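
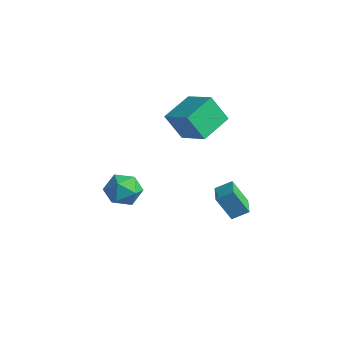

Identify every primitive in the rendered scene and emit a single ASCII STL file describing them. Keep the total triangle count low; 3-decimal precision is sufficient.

solid 
facet normal -0.909 0.308 0.281
outer loop
vertex -1.015 -2.204 -1.093
vertex -1.475 -3.153 -1.541
vertex -1.133 -3.143 -0.447
endloop
endfacet
facet normal -0.408 0.552 0.727
outer loop
vertex -1.015 -2.204 -1.093
vertex -1.133 -3.143 -0.447
vertex -0.174 -2.52 -0.381
endloop
endfacet
facet normal 0.057 0.936 0.348
outer loop
vertex -1.015 -2.204 -1.093
vertex -0.174 -2.52 -0.381
vertex 0.078 -2.144 -1.434
endloop
endfacet
facet normal -0.155 0.930 -0.334
outer loop
vertex -1.015 -2.204 -1.093
vertex 0.078 -2.144 -1.434
vertex -0.726 -2.536 -2.151
endloop
endfacet
facet normal -0.752 0.542 -0.375
outer loop
vertex -1.015 -2.204 -1.093
vertex -0.726 -2.536 -2.151
vertex -1.475 -3.153 -1.541
endloop
endfacet
facet normal -0.062 -0.010 0.998
outer loop
vertex -0.174 -2.52 -0.381
vertex -1.133 -3.143 -0.447
vertex -0.114 -3.664 -0.389
endloop
endfacet
facet normal -0.872 -0.405 0.276
outer loop
vertex -1.133 -3.143 -0.447
vertex -1.475 -3.153 -1.541
vertex -0.918 -4.056 -1.106
endloop
endfacet
facet normal -0.618 -0.027 -0.786
outer loop
vertex -1.475 -3.153 -1.541
vertex -0.726 -2.536 -2.151
vertex -0.666 -3.68 -2.159
endloop
endfacet
facet normal 0.348 0.601 -0.719
outer loop
vertex -0.726 -2.536 -2.151
vertex 0.078 -2.144 -1.434
vertex 0.293 -3.057 -2.093
endloop
endfacet
facet normal 0.692 0.612 0.384
outer loop
vertex 0.078 -2.144 -1.434
vertex -0.174 -2.52 -0.381
vertex 0.635 -3.047 -0.999
endloop
endfacet
facet normal 0.155 -0.930 0.334
outer loop
vertex 0.175 -3.996 -1.447
vertex -0.114 -3.664 -0.389
vertex -0.918 -4.056 -1.106
endloop
endfacet
facet normal -0.057 -0.936 -0.348
outer loop
vertex 0.175 -3.996 -1.447
vertex -0.918 -4.056 -1.106
vertex -0.666 -3.68 -2.159
endloop
endfacet
facet normal 0.408 -0.552 -0.727
outer loop
vertex 0.175 -3.996 -1.447
vertex -0.666 -3.68 -2.159
vertex 0.293 -3.057 -2.093
endloop
endfacet
facet normal 0.909 -0.308 -0.281
outer loop
vertex 0.175 -3.996 -1.447
vertex 0.293 -3.057 -2.093
vertex 0.635 -3.047 -0.999
endloop
endfacet
facet normal 0.752 -0.542 0.375
outer loop
vertex 0.175 -3.996 -1.447
vertex 0.635 -3.047 -0.999
vertex -0.114 -3.664 -0.389
endloop
endfacet
facet normal -0.348 -0.601 0.719
outer loop
vertex -0.918 -4.056 -1.106
vertex -0.114 -3.664 -0.389
vertex -1.133 -3.143 -0.447
endloop
endfacet
facet normal -0.692 -0.612 -0.384
outer loop
vertex -0.666 -3.68 -2.159
vertex -0.918 -4.056 -1.106
vertex -1.475 -3.153 -1.541
endloop
endfacet
facet normal 0.062 0.010 -0.998
outer loop
vertex 0.293 -3.057 -2.093
vertex -0.666 -3.68 -2.159
vertex -0.726 -2.536 -2.151
endloop
endfacet
facet normal 0.872 0.405 -0.276
outer loop
vertex 0.635 -3.047 -0.999
vertex 0.293 -3.057 -2.093
vertex 0.078 -2.144 -1.434
endloop
endfacet
facet normal 0.618 0.027 0.786
outer loop
vertex -0.114 -3.664 -0.389
vertex 0.635 -3.047 -0.999
vertex -0.174 -2.52 -0.381
endloop
endfacet
facet normal -0.351 -0.360 0.864
outer loop
vertex -1.784 2.257 1.548
vertex -2.177 4.251 2.22
vertex -3.676 2.157 0.739
endloop
endfacet
facet normal 0.184 -0.931 -0.314
outer loop
vertex -3.003 2.849 -0.92
vertex -1.784 2.257 1.548
vertex -3.676 2.157 0.739
endloop
endfacet
facet normal -0.350 -0.361 0.864
outer loop
vertex -3.676 2.157 0.739
vertex -2.177 4.251 2.22
vertex -4.069 4.15 1.412
endloop
endfacet
facet normal -0.918 -0.048 -0.393
outer loop
vertex -4.069 4.15 1.412
vertex -3.003 2.849 -0.92
vertex -3.676 2.157 0.739
endloop
endfacet
facet normal 0.918 0.049 0.393
outer loop
vertex -1.784 2.257 1.548
vertex -1.504 4.943 0.561
vertex -2.177 4.251 2.22
endloop
endfacet
facet normal 0.184 -0.931 -0.314
outer loop
vertex -1.111 2.95 -0.112
vertex -1.784 2.257 1.548
vertex -3.003 2.849 -0.92
endloop
endfacet
facet normal 0.918 0.049 0.393
outer loop
vertex -1.111 2.95 -0.112
vertex -1.504 4.943 0.561
vertex -1.784 2.257 1.548
endloop
endfacet
facet normal -0.184 0.931 0.314
outer loop
vertex -2.177 4.251 2.22
vertex -1.504 4.943 0.561
vertex -4.069 4.15 1.412
endloop
endfacet
facet normal -0.918 -0.049 -0.393
outer loop
vertex -3.396 4.843 -0.248
vertex -3.003 2.849 -0.92
vertex -4.069 4.15 1.412
endloop
endfacet
facet normal -0.184 0.931 0.314
outer loop
vertex -4.069 4.15 1.412
vertex -1.504 4.943 0.561
vertex -3.396 4.843 -0.248
endloop
endfacet
facet normal 0.350 0.360 -0.865
outer loop
vertex -3.396 4.843 -0.248
vertex -1.111 2.95 -0.112
vertex -3.003 2.849 -0.92
endloop
endfacet
facet normal 0.350 0.361 -0.864
outer loop
vertex -1.504 4.943 0.561
vertex -1.111 2.95 -0.112
vertex -3.396 4.843 -0.248
endloop
endfacet
facet normal -0.495 -0.714 -0.495
outer loop
vertex 2.032 1.178 -2.551
vertex 0.89 2.048 -2.663
vertex 2.65 1.794 -4.056
endloop
endfacet
facet normal 0.793 -0.604 0.078
outer loop
vertex 3.19 2.572 -3.517
vertex 2.032 1.178 -2.551
vertex 2.65 1.794 -4.056
endloop
endfacet
facet normal -0.495 -0.714 -0.495
outer loop
vertex 2.65 1.794 -4.056
vertex 0.89 2.048 -2.663
vertex 1.508 2.664 -4.169
endloop
endfacet
facet normal 0.355 0.353 -0.866
outer loop
vertex 1.508 2.664 -4.169
vertex 3.19 2.572 -3.517
vertex 2.65 1.794 -4.056
endloop
endfacet
facet normal -0.354 -0.354 0.866
outer loop
vertex 2.032 1.178 -2.551
vertex 1.43 2.826 -2.124
vertex 0.89 2.048 -2.663
endloop
endfacet
facet normal 0.793 -0.604 0.078
outer loop
vertex 2.572 1.956 -2.011
vertex 2.032 1.178 -2.551
vertex 3.19 2.572 -3.517
endloop
endfacet
facet normal -0.355 -0.354 0.865
outer loop
vertex 2.572 1.956 -2.011
vertex 1.43 2.826 -2.124
vertex 2.032 1.178 -2.551
endloop
endfacet
facet normal -0.793 0.604 -0.078
outer loop
vertex 0.89 2.048 -2.663
vertex 1.43 2.826 -2.124
vertex 1.508 2.664 -4.169
endloop
endfacet
facet normal 0.355 0.354 -0.865
outer loop
vertex 2.048 3.442 -3.629
vertex 3.19 2.572 -3.517
vertex 1.508 2.664 -4.169
endloop
endfacet
facet normal -0.793 0.604 -0.078
outer loop
vertex 1.508 2.664 -4.169
vertex 1.43 2.826 -2.124
vertex 2.048 3.442 -3.629
endloop
endfacet
facet normal 0.495 0.714 0.495
outer loop
vertex 2.048 3.442 -3.629
vertex 2.572 1.956 -2.011
vertex 3.19 2.572 -3.517
endloop
endfacet
facet normal 0.495 0.714 0.495
outer loop
vertex 1.43 2.826 -2.124
vertex 2.572 1.956 -2.011
vertex 2.048 3.442 -3.629
endloop
endfacet

endsolid


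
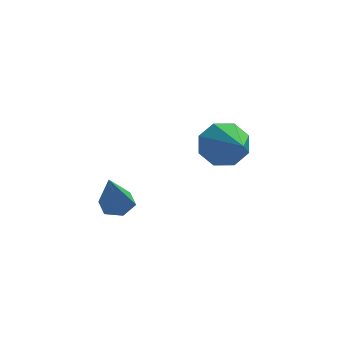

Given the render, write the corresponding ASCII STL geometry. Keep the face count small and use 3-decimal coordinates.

solid 
facet normal 0.114 0.449 -0.886
outer loop
vertex -0.675 -3.577 -0.337
vertex -1.183 -3.47 -0.348
vertex -0.851 -3.132 -0.134
endloop
endfacet
facet normal 0.862 0.116 0.494
outer loop
vertex -0.675 -3.577 -0.337
vertex -0.851 -3.132 -0.134
vertex -1.357 -4.15 0.988
endloop
endfacet
facet normal 0.114 0.449 -0.886
outer loop
vertex -0.851 -3.132 -0.134
vertex -1.183 -3.47 -0.348
vertex -1.36 -3.025 -0.145
endloop
endfacet
facet normal 0.133 0.703 0.698
outer loop
vertex -0.851 -3.132 -0.134
vertex -1.36 -3.025 -0.145
vertex -1.357 -4.15 0.988
endloop
endfacet
facet normal 0.115 0.450 -0.886
outer loop
vertex -1.36 -3.025 -0.145
vertex -1.183 -3.47 -0.348
vertex -1.692 -3.363 -0.36
endloop
endfacet
facet normal -0.762 0.458 0.457
outer loop
vertex -1.36 -3.025 -0.145
vertex -1.692 -3.363 -0.36
vertex -1.357 -4.15 0.988
endloop
endfacet
facet normal 0.116 0.451 -0.885
outer loop
vertex -1.692 -3.363 -0.36
vertex -1.183 -3.47 -0.348
vertex -1.515 -3.807 -0.563
endloop
endfacet
facet normal -0.927 -0.375 0.012
outer loop
vertex -1.692 -3.363 -0.36
vertex -1.515 -3.807 -0.563
vertex -1.357 -4.15 0.988
endloop
endfacet
facet normal 0.115 0.451 -0.885
outer loop
vertex -1.515 -3.807 -0.563
vertex -1.183 -3.47 -0.348
vertex -1.007 -3.915 -0.552
endloop
endfacet
facet normal -0.200 -0.961 -0.192
outer loop
vertex -1.515 -3.807 -0.563
vertex -1.007 -3.915 -0.552
vertex -1.357 -4.15 0.988
endloop
endfacet
facet normal 0.114 0.451 -0.885
outer loop
vertex -1.007 -3.915 -0.552
vertex -1.183 -3.47 -0.348
vertex -0.675 -3.577 -0.337
endloop
endfacet
facet normal 0.697 -0.716 0.049
outer loop
vertex -1.007 -3.915 -0.552
vertex -0.675 -3.577 -0.337
vertex -1.357 -4.15 0.988
endloop
endfacet
facet normal -0.271 0.851 -0.450
outer loop
vertex 2.004 -0.22 -0.749
vertex 1.7 0.053 -0.049
vertex 2.423 0.091 -0.413
endloop
endfacet
facet normal 0.738 -0.456 -0.498
outer loop
vertex 2.004 -0.22 -0.749
vertex 2.423 0.091 -0.413
vertex 2.22 -1.573 0.809
endloop
endfacet
facet normal -0.271 0.851 -0.450
outer loop
vertex 2.423 0.091 -0.413
vertex 1.7 0.053 -0.049
vertex 2.418 0.379 0.135
endloop
endfacet
facet normal 0.995 -0.083 0.053
outer loop
vertex 2.423 0.091 -0.413
vertex 2.418 0.379 0.135
vertex 2.22 -1.573 0.809
endloop
endfacet
facet normal -0.271 0.851 -0.449
outer loop
vertex 2.418 0.379 0.135
vertex 1.7 0.053 -0.049
vertex 1.993 0.476 0.576
endloop
endfacet
facet normal 0.728 0.157 0.667
outer loop
vertex 2.418 0.379 0.135
vertex 1.993 0.476 0.576
vertex 2.22 -1.573 0.809
endloop
endfacet
facet normal -0.272 0.851 -0.449
outer loop
vertex 1.993 0.476 0.576
vertex 1.7 0.053 -0.049
vertex 1.397 0.325 0.651
endloop
endfacet
facet normal 0.093 0.123 0.988
outer loop
vertex 1.993 0.476 0.576
vertex 1.397 0.325 0.651
vertex 2.22 -1.573 0.809
endloop
endfacet
facet normal -0.272 0.851 -0.449
outer loop
vertex 1.397 0.325 0.651
vertex 1.7 0.053 -0.049
vertex 0.978 0.014 0.315
endloop
endfacet
facet normal -0.539 -0.165 0.826
outer loop
vertex 1.397 0.325 0.651
vertex 0.978 0.014 0.315
vertex 2.22 -1.573 0.809
endloop
endfacet
facet normal -0.272 0.851 -0.449
outer loop
vertex 0.978 0.014 0.315
vertex 1.7 0.053 -0.049
vertex 0.982 -0.274 -0.233
endloop
endfacet
facet normal -0.797 -0.537 0.277
outer loop
vertex 0.978 0.014 0.315
vertex 0.982 -0.274 -0.233
vertex 2.22 -1.573 0.809
endloop
endfacet
facet normal -0.272 0.851 -0.450
outer loop
vertex 0.982 -0.274 -0.233
vertex 1.7 0.053 -0.049
vertex 1.407 -0.371 -0.674
endloop
endfacet
facet normal -0.530 -0.777 -0.340
outer loop
vertex 0.982 -0.274 -0.233
vertex 1.407 -0.371 -0.674
vertex 2.22 -1.573 0.809
endloop
endfacet
facet normal -0.272 0.851 -0.450
outer loop
vertex 1.407 -0.371 -0.674
vertex 1.7 0.053 -0.049
vertex 2.004 -0.22 -0.749
endloop
endfacet
facet normal 0.105 -0.744 -0.660
outer loop
vertex 1.407 -0.371 -0.674
vertex 2.004 -0.22 -0.749
vertex 2.22 -1.573 0.809
endloop
endfacet

endsolid


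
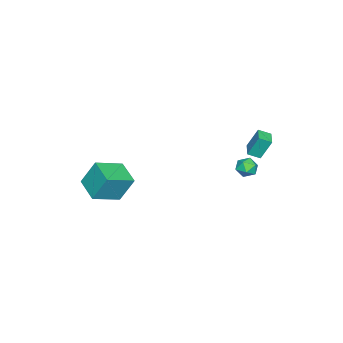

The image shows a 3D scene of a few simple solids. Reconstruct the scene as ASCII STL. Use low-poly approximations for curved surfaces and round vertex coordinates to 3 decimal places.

solid 
facet normal -0.914 -0.405 0.033
outer loop
vertex -2.399 3.609 -0.887
vertex -2.73 4.326 -1.251
vertex -2.175 2.989 -2.312
endloop
endfacet
facet normal 0.381 -0.825 0.419
outer loop
vertex -1.17 3.434 -2.349
vertex -2.399 3.609 -0.887
vertex -2.175 2.989 -2.312
endloop
endfacet
facet normal -0.914 -0.405 0.033
outer loop
vertex -2.175 2.989 -2.312
vertex -2.73 4.326 -1.251
vertex -2.506 3.706 -2.676
endloop
endfacet
facet normal 0.142 -0.395 -0.908
outer loop
vertex -2.506 3.706 -2.676
vertex -1.17 3.434 -2.349
vertex -2.175 2.989 -2.312
endloop
endfacet
facet normal -0.142 0.395 0.908
outer loop
vertex -2.399 3.609 -0.887
vertex -1.725 4.771 -1.288
vertex -2.73 4.326 -1.251
endloop
endfacet
facet normal 0.381 -0.825 0.419
outer loop
vertex -1.394 4.054 -0.924
vertex -2.399 3.609 -0.887
vertex -1.17 3.434 -2.349
endloop
endfacet
facet normal -0.142 0.395 0.908
outer loop
vertex -1.394 4.054 -0.924
vertex -1.725 4.771 -1.288
vertex -2.399 3.609 -0.887
endloop
endfacet
facet normal -0.381 0.825 -0.419
outer loop
vertex -2.73 4.326 -1.251
vertex -1.725 4.771 -1.288
vertex -2.506 3.706 -2.676
endloop
endfacet
facet normal 0.142 -0.395 -0.908
outer loop
vertex -1.501 4.151 -2.713
vertex -1.17 3.434 -2.349
vertex -2.506 3.706 -2.676
endloop
endfacet
facet normal -0.381 0.825 -0.419
outer loop
vertex -2.506 3.706 -2.676
vertex -1.725 4.771 -1.288
vertex -1.501 4.151 -2.713
endloop
endfacet
facet normal 0.914 0.405 -0.033
outer loop
vertex -1.501 4.151 -2.713
vertex -1.394 4.054 -0.924
vertex -1.17 3.434 -2.349
endloop
endfacet
facet normal 0.914 0.405 -0.033
outer loop
vertex -1.725 4.771 -1.288
vertex -1.394 4.054 -0.924
vertex -1.501 4.151 -2.713
endloop
endfacet
facet normal -0.937 0.165 0.308
outer loop
vertex -1.332 3.355 -3.194
vertex -1.064 3.655 -2.54
vertex -1.185 4.107 -3.149
endloop
endfacet
facet normal -0.893 0.199 -0.403
outer loop
vertex -1.332 3.355 -3.194
vertex -1.185 4.107 -3.149
vertex -0.988 3.714 -3.779
endloop
endfacet
facet normal -0.641 -0.427 -0.638
outer loop
vertex -1.332 3.355 -3.194
vertex -0.988 3.714 -3.779
vertex -0.745 3.02 -3.559
endloop
endfacet
facet normal -0.529 -0.846 -0.074
outer loop
vertex -1.332 3.355 -3.194
vertex -0.745 3.02 -3.559
vertex -0.793 2.983 -2.793
endloop
endfacet
facet normal -0.712 -0.480 0.512
outer loop
vertex -1.332 3.355 -3.194
vertex -0.793 2.983 -2.793
vertex -1.064 3.655 -2.54
endloop
endfacet
facet normal -0.420 0.705 -0.571
outer loop
vertex -0.988 3.714 -3.779
vertex -1.185 4.107 -3.149
vertex -0.507 4.237 -3.487
endloop
endfacet
facet normal -0.490 0.650 0.580
outer loop
vertex -1.185 4.107 -3.149
vertex -1.064 3.655 -2.54
vertex -0.555 4.2 -2.721
endloop
endfacet
facet normal -0.125 -0.393 0.911
outer loop
vertex -1.064 3.655 -2.54
vertex -0.793 2.983 -2.793
vertex -0.312 3.506 -2.501
endloop
endfacet
facet normal 0.170 -0.985 -0.037
outer loop
vertex -0.793 2.983 -2.793
vertex -0.745 3.02 -3.559
vertex -0.115 3.113 -3.131
endloop
endfacet
facet normal -0.011 -0.306 -0.952
outer loop
vertex -0.745 3.02 -3.559
vertex -0.988 3.714 -3.779
vertex -0.236 3.565 -3.74
endloop
endfacet
facet normal 0.529 0.846 0.074
outer loop
vertex 0.032 3.865 -3.086
vertex -0.507 4.237 -3.487
vertex -0.555 4.2 -2.721
endloop
endfacet
facet normal 0.641 0.427 0.638
outer loop
vertex 0.032 3.865 -3.086
vertex -0.555 4.2 -2.721
vertex -0.312 3.506 -2.501
endloop
endfacet
facet normal 0.893 -0.199 0.403
outer loop
vertex 0.032 3.865 -3.086
vertex -0.312 3.506 -2.501
vertex -0.115 3.113 -3.131
endloop
endfacet
facet normal 0.937 -0.165 -0.308
outer loop
vertex 0.032 3.865 -3.086
vertex -0.115 3.113 -3.131
vertex -0.236 3.565 -3.74
endloop
endfacet
facet normal 0.712 0.480 -0.512
outer loop
vertex 0.032 3.865 -3.086
vertex -0.236 3.565 -3.74
vertex -0.507 4.237 -3.487
endloop
endfacet
facet normal -0.170 0.985 0.037
outer loop
vertex -0.555 4.2 -2.721
vertex -0.507 4.237 -3.487
vertex -1.185 4.107 -3.149
endloop
endfacet
facet normal 0.011 0.306 0.952
outer loop
vertex -0.312 3.506 -2.501
vertex -0.555 4.2 -2.721
vertex -1.064 3.655 -2.54
endloop
endfacet
facet normal 0.420 -0.705 0.571
outer loop
vertex -0.115 3.113 -3.131
vertex -0.312 3.506 -2.501
vertex -0.793 2.983 -2.793
endloop
endfacet
facet normal 0.490 -0.650 -0.580
outer loop
vertex -0.236 3.565 -3.74
vertex -0.115 3.113 -3.131
vertex -0.745 3.02 -3.559
endloop
endfacet
facet normal 0.125 0.393 -0.911
outer loop
vertex -0.507 4.237 -3.487
vertex -0.236 3.565 -3.74
vertex -0.988 3.714 -3.779
endloop
endfacet
facet normal -0.767 0.518 -0.378
outer loop
vertex 1.96 -3.281 -3.107
vertex 3.066 -1.978 -3.566
vertex 2.239 -4.126 -4.831
endloop
endfacet
facet normal -0.625 -0.736 0.260
outer loop
vertex 3.774 -5.162 -4.074
vertex 1.96 -3.281 -3.107
vertex 2.239 -4.126 -4.831
endloop
endfacet
facet normal -0.767 0.518 -0.379
outer loop
vertex 2.239 -4.126 -4.831
vertex 3.066 -1.978 -3.566
vertex 3.346 -2.823 -5.29
endloop
endfacet
facet normal 0.144 -0.436 -0.889
outer loop
vertex 3.346 -2.823 -5.29
vertex 3.774 -5.162 -4.074
vertex 2.239 -4.126 -4.831
endloop
endfacet
facet normal -0.144 0.435 0.889
outer loop
vertex 1.96 -3.281 -3.107
vertex 4.601 -3.014 -2.809
vertex 3.066 -1.978 -3.566
endloop
endfacet
facet normal -0.625 -0.736 0.259
outer loop
vertex 3.494 -4.317 -2.35
vertex 1.96 -3.281 -3.107
vertex 3.774 -5.162 -4.074
endloop
endfacet
facet normal -0.144 0.436 0.889
outer loop
vertex 3.494 -4.317 -2.35
vertex 4.601 -3.014 -2.809
vertex 1.96 -3.281 -3.107
endloop
endfacet
facet normal 0.625 0.736 -0.259
outer loop
vertex 3.066 -1.978 -3.566
vertex 4.601 -3.014 -2.809
vertex 3.346 -2.823 -5.29
endloop
endfacet
facet normal 0.144 -0.436 -0.889
outer loop
vertex 4.88 -3.859 -4.533
vertex 3.774 -5.162 -4.074
vertex 3.346 -2.823 -5.29
endloop
endfacet
facet normal 0.625 0.736 -0.260
outer loop
vertex 3.346 -2.823 -5.29
vertex 4.601 -3.014 -2.809
vertex 4.88 -3.859 -4.533
endloop
endfacet
facet normal 0.767 -0.518 0.378
outer loop
vertex 4.88 -3.859 -4.533
vertex 3.494 -4.317 -2.35
vertex 3.774 -5.162 -4.074
endloop
endfacet
facet normal 0.767 -0.518 0.378
outer loop
vertex 4.601 -3.014 -2.809
vertex 3.494 -4.317 -2.35
vertex 4.88 -3.859 -4.533
endloop
endfacet

endsolid


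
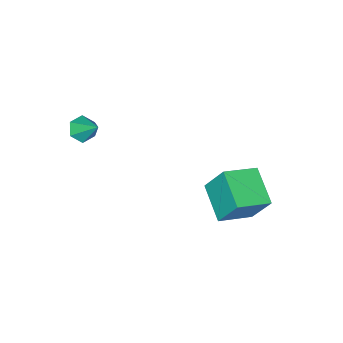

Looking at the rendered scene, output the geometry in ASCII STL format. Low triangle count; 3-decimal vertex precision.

solid 
facet normal -0.094 -0.731 -0.676
outer loop
vertex 1.869 -1.466 2.2
vertex 1.556 -1.751 2.552
vertex 1.324 -1.397 2.201
endloop
endfacet
facet normal 0.113 0.899 -0.423
outer loop
vertex 1.869 -1.466 2.2
vertex 1.324 -1.397 2.201
vertex 1.664 -0.909 3.328
endloop
endfacet
facet normal -0.094 -0.731 -0.676
outer loop
vertex 1.324 -1.397 2.201
vertex 1.556 -1.751 2.552
vertex 1.011 -1.681 2.552
endloop
endfacet
facet normal -0.719 0.690 -0.082
outer loop
vertex 1.324 -1.397 2.201
vertex 1.011 -1.681 2.552
vertex 1.664 -0.909 3.328
endloop
endfacet
facet normal -0.094 -0.731 -0.676
outer loop
vertex 1.011 -1.681 2.552
vertex 1.556 -1.751 2.552
vertex 1.243 -2.035 2.903
endloop
endfacet
facet normal -0.797 0.072 0.599
outer loop
vertex 1.011 -1.681 2.552
vertex 1.243 -2.035 2.903
vertex 1.664 -0.909 3.328
endloop
endfacet
facet normal -0.094 -0.731 -0.676
outer loop
vertex 1.243 -2.035 2.903
vertex 1.556 -1.751 2.552
vertex 1.788 -2.105 2.903
endloop
endfacet
facet normal -0.043 -0.339 0.940
outer loop
vertex 1.243 -2.035 2.903
vertex 1.788 -2.105 2.903
vertex 1.664 -0.909 3.328
endloop
endfacet
facet normal -0.094 -0.731 -0.676
outer loop
vertex 1.788 -2.105 2.903
vertex 1.556 -1.751 2.552
vertex 2.102 -1.82 2.551
endloop
endfacet
facet normal 0.790 -0.131 0.599
outer loop
vertex 1.788 -2.105 2.903
vertex 2.102 -1.82 2.551
vertex 1.664 -0.909 3.328
endloop
endfacet
facet normal -0.094 -0.731 -0.675
outer loop
vertex 2.102 -1.82 2.551
vertex 1.556 -1.751 2.552
vertex 1.869 -1.466 2.2
endloop
endfacet
facet normal 0.868 0.489 -0.084
outer loop
vertex 2.102 -1.82 2.551
vertex 1.869 -1.466 2.2
vertex 1.664 -0.909 3.328
endloop
endfacet
facet normal -0.477 -0.787 0.392
outer loop
vertex -1.681 1.864 -0.167
vertex -2.938 2.398 -0.624
vertex -1.53 1.148 -1.419
endloop
endfacet
facet normal 0.873 -0.371 0.317
outer loop
vertex -0.782 2.382 -2.036
vertex -1.681 1.864 -0.167
vertex -1.53 1.148 -1.419
endloop
endfacet
facet normal -0.476 -0.786 0.394
outer loop
vertex -1.53 1.148 -1.419
vertex -2.938 2.398 -0.624
vertex -2.788 1.681 -1.875
endloop
endfacet
facet normal 0.103 -0.494 -0.863
outer loop
vertex -2.788 1.681 -1.875
vertex -0.782 2.382 -2.036
vertex -1.53 1.148 -1.419
endloop
endfacet
facet normal -0.104 0.494 0.863
outer loop
vertex -1.681 1.864 -0.167
vertex -2.19 3.632 -1.241
vertex -2.938 2.398 -0.624
endloop
endfacet
facet normal 0.873 -0.371 0.317
outer loop
vertex -0.932 3.099 -0.785
vertex -1.681 1.864 -0.167
vertex -0.782 2.382 -2.036
endloop
endfacet
facet normal -0.103 0.495 0.863
outer loop
vertex -0.932 3.099 -0.785
vertex -2.19 3.632 -1.241
vertex -1.681 1.864 -0.167
endloop
endfacet
facet normal -0.873 0.371 -0.317
outer loop
vertex -2.938 2.398 -0.624
vertex -2.19 3.632 -1.241
vertex -2.788 1.681 -1.875
endloop
endfacet
facet normal 0.104 -0.495 -0.863
outer loop
vertex -2.039 2.916 -2.493
vertex -0.782 2.382 -2.036
vertex -2.788 1.681 -1.875
endloop
endfacet
facet normal -0.873 0.371 -0.317
outer loop
vertex -2.788 1.681 -1.875
vertex -2.19 3.632 -1.241
vertex -2.039 2.916 -2.493
endloop
endfacet
facet normal 0.477 0.786 -0.393
outer loop
vertex -2.039 2.916 -2.493
vertex -0.932 3.099 -0.785
vertex -0.782 2.382 -2.036
endloop
endfacet
facet normal 0.476 0.787 -0.393
outer loop
vertex -2.19 3.632 -1.241
vertex -0.932 3.099 -0.785
vertex -2.039 2.916 -2.493
endloop
endfacet

endsolid


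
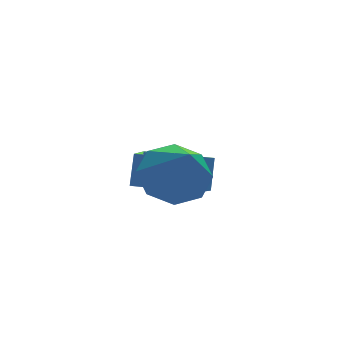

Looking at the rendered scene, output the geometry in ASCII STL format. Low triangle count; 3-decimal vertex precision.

solid 
facet normal 0.003 0.596 -0.803
outer loop
vertex -2.127 -0.777 -1.156
vertex -2.617 -0.021 -0.597
vertex -1.606 -0.278 -0.784
endloop
endfacet
facet normal 0.681 -0.732 0.028
outer loop
vertex -2.127 -0.777 -1.156
vertex -1.606 -0.278 -0.784
vertex -2.623 -1.159 0.937
endloop
endfacet
facet normal 0.003 0.596 -0.803
outer loop
vertex -1.606 -0.278 -0.784
vertex -2.617 -0.021 -0.597
vertex -1.677 0.371 -0.303
endloop
endfacet
facet normal 0.885 -0.211 0.415
outer loop
vertex -1.606 -0.278 -0.784
vertex -1.677 0.371 -0.303
vertex -2.623 -1.159 0.937
endloop
endfacet
facet normal 0.003 0.595 -0.803
outer loop
vertex -1.677 0.371 -0.303
vertex -2.617 -0.021 -0.597
vertex -2.3 0.791 0.006
endloop
endfacet
facet normal 0.570 0.275 0.774
outer loop
vertex -1.677 0.371 -0.303
vertex -2.3 0.791 0.006
vertex -2.623 -1.159 0.937
endloop
endfacet
facet normal 0.003 0.595 -0.803
outer loop
vertex -2.3 0.791 0.006
vertex -2.617 -0.021 -0.597
vertex -3.108 0.735 -0.039
endloop
endfacet
facet normal -0.080 0.440 0.894
outer loop
vertex -2.3 0.791 0.006
vertex -3.108 0.735 -0.039
vertex -2.623 -1.159 0.937
endloop
endfacet
facet normal 0.003 0.595 -0.804
outer loop
vertex -3.108 0.735 -0.039
vertex -2.617 -0.021 -0.597
vertex -3.628 0.236 -0.41
endloop
endfacet
facet normal -0.684 0.188 0.705
outer loop
vertex -3.108 0.735 -0.039
vertex -3.628 0.236 -0.41
vertex -2.623 -1.159 0.937
endloop
endfacet
facet normal 0.003 0.596 -0.803
outer loop
vertex -3.628 0.236 -0.41
vertex -2.617 -0.021 -0.597
vertex -3.557 -0.413 -0.892
endloop
endfacet
facet normal -0.888 -0.333 0.318
outer loop
vertex -3.628 0.236 -0.41
vertex -3.557 -0.413 -0.892
vertex -2.623 -1.159 0.937
endloop
endfacet
facet normal 0.004 0.595 -0.804
outer loop
vertex -3.557 -0.413 -0.892
vertex -2.617 -0.021 -0.597
vertex -2.935 -0.833 -1.2
endloop
endfacet
facet normal -0.573 -0.818 -0.041
outer loop
vertex -3.557 -0.413 -0.892
vertex -2.935 -0.833 -1.2
vertex -2.623 -1.159 0.937
endloop
endfacet
facet normal 0.002 0.596 -0.803
outer loop
vertex -2.935 -0.833 -1.2
vertex -2.617 -0.021 -0.597
vertex -2.127 -0.777 -1.156
endloop
endfacet
facet normal 0.077 -0.984 -0.161
outer loop
vertex -2.935 -0.833 -1.2
vertex -2.127 -0.777 -1.156
vertex -2.623 -1.159 0.937
endloop
endfacet
facet normal -0.320 -0.553 -0.769
outer loop
vertex -1.111 1.079 -2.413
vertex -3.026 1.61 -1.999
vertex -0.974 2.305 -3.351
endloop
endfacet
facet normal 0.944 -0.261 -0.203
outer loop
vertex -0.614 2.93 -2.481
vertex -1.111 1.079 -2.413
vertex -0.974 2.305 -3.351
endloop
endfacet
facet normal -0.320 -0.553 -0.769
outer loop
vertex -0.974 2.305 -3.351
vertex -3.026 1.61 -1.999
vertex -2.89 2.836 -2.937
endloop
endfacet
facet normal 0.089 0.791 -0.605
outer loop
vertex -2.89 2.836 -2.937
vertex -0.614 2.93 -2.481
vertex -0.974 2.305 -3.351
endloop
endfacet
facet normal -0.089 -0.791 0.605
outer loop
vertex -1.111 1.079 -2.413
vertex -2.666 2.235 -1.129
vertex -3.026 1.61 -1.999
endloop
endfacet
facet normal 0.944 -0.261 -0.204
outer loop
vertex -0.75 1.704 -1.543
vertex -1.111 1.079 -2.413
vertex -0.614 2.93 -2.481
endloop
endfacet
facet normal -0.089 -0.791 0.605
outer loop
vertex -0.75 1.704 -1.543
vertex -2.666 2.235 -1.129
vertex -1.111 1.079 -2.413
endloop
endfacet
facet normal -0.944 0.260 0.203
outer loop
vertex -3.026 1.61 -1.999
vertex -2.666 2.235 -1.129
vertex -2.89 2.836 -2.937
endloop
endfacet
facet normal 0.089 0.791 -0.605
outer loop
vertex -2.529 3.461 -2.067
vertex -0.614 2.93 -2.481
vertex -2.89 2.836 -2.937
endloop
endfacet
facet normal -0.943 0.261 0.204
outer loop
vertex -2.89 2.836 -2.937
vertex -2.666 2.235 -1.129
vertex -2.529 3.461 -2.067
endloop
endfacet
facet normal 0.320 0.553 0.769
outer loop
vertex -2.529 3.461 -2.067
vertex -0.75 1.704 -1.543
vertex -0.614 2.93 -2.481
endloop
endfacet
facet normal 0.320 0.553 0.769
outer loop
vertex -2.666 2.235 -1.129
vertex -0.75 1.704 -1.543
vertex -2.529 3.461 -2.067
endloop
endfacet

endsolid


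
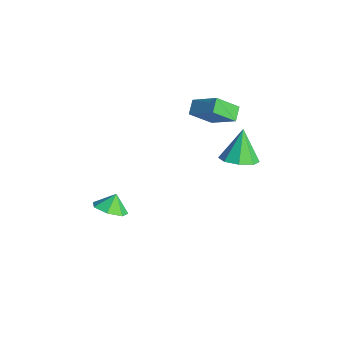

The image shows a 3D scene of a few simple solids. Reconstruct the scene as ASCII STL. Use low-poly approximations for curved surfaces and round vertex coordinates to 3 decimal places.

solid 
facet normal 0.263 -0.511 -0.818
outer loop
vertex -0.043 -2.268 -3.86
vertex -0.556 -3.081 -3.517
vertex -0.893 -2.317 -4.103
endloop
endfacet
facet normal -0.106 0.979 0.172
outer loop
vertex -0.043 -2.268 -3.86
vertex -0.893 -2.317 -4.103
vertex -0.824 -2.559 -2.683
endloop
endfacet
facet normal 0.263 -0.511 -0.818
outer loop
vertex -0.893 -2.317 -4.103
vertex -0.556 -3.081 -3.517
vertex -1.489 -2.941 -3.905
endloop
endfacet
facet normal -0.690 0.708 0.154
outer loop
vertex -0.893 -2.317 -4.103
vertex -1.489 -2.941 -3.905
vertex -0.824 -2.559 -2.683
endloop
endfacet
facet normal 0.263 -0.511 -0.818
outer loop
vertex -1.489 -2.941 -3.905
vertex -0.556 -3.081 -3.517
vertex -1.382 -3.67 -3.415
endloop
endfacet
facet normal -0.887 0.161 0.433
outer loop
vertex -1.489 -2.941 -3.905
vertex -1.382 -3.67 -3.415
vertex -0.824 -2.559 -2.683
endloop
endfacet
facet normal 0.263 -0.511 -0.818
outer loop
vertex -1.382 -3.67 -3.415
vertex -0.556 -3.081 -3.517
vertex -0.653 -3.956 -3.002
endloop
endfacet
facet normal -0.550 -0.249 0.797
outer loop
vertex -1.382 -3.67 -3.415
vertex -0.653 -3.956 -3.002
vertex -0.824 -2.559 -2.683
endloop
endfacet
facet normal 0.264 -0.511 -0.818
outer loop
vertex -0.653 -3.956 -3.002
vertex -0.556 -3.081 -3.517
vertex 0.149 -3.582 -2.977
endloop
endfacet
facet normal 0.069 -0.214 0.974
outer loop
vertex -0.653 -3.956 -3.002
vertex 0.149 -3.582 -2.977
vertex -0.824 -2.559 -2.683
endloop
endfacet
facet normal 0.263 -0.512 -0.818
outer loop
vertex 0.149 -3.582 -2.977
vertex -0.556 -3.081 -3.517
vertex 0.42 -2.832 -3.359
endloop
endfacet
facet normal 0.504 0.241 0.830
outer loop
vertex 0.149 -3.582 -2.977
vertex 0.42 -2.832 -3.359
vertex -0.824 -2.559 -2.683
endloop
endfacet
facet normal 0.263 -0.511 -0.818
outer loop
vertex 0.42 -2.832 -3.359
vertex -0.556 -3.081 -3.517
vertex -0.043 -2.268 -3.86
endloop
endfacet
facet normal 0.426 0.771 0.474
outer loop
vertex 0.42 -2.832 -3.359
vertex -0.043 -2.268 -3.86
vertex -0.824 -2.559 -2.683
endloop
endfacet
facet normal 0.382 -0.336 -0.861
outer loop
vertex 2.885 2.696 0.768
vertex 2.074 3.161 0.226
vertex 3.059 3.472 0.542
endloop
endfacet
facet normal 0.629 0.084 0.773
outer loop
vertex 2.885 2.696 0.768
vertex 3.059 3.472 0.542
vertex 1.326 3.819 1.914
endloop
endfacet
facet normal 0.382 -0.336 -0.861
outer loop
vertex 3.059 3.472 0.542
vertex 2.074 3.161 0.226
vertex 2.656 4.066 0.131
endloop
endfacet
facet normal 0.526 0.696 0.489
outer loop
vertex 3.059 3.472 0.542
vertex 2.656 4.066 0.131
vertex 1.326 3.819 1.914
endloop
endfacet
facet normal 0.382 -0.336 -0.861
outer loop
vertex 2.656 4.066 0.131
vertex 2.074 3.161 0.226
vertex 1.912 4.129 -0.224
endloop
endfacet
facet normal 0.014 0.989 0.147
outer loop
vertex 2.656 4.066 0.131
vertex 1.912 4.129 -0.224
vertex 1.326 3.819 1.914
endloop
endfacet
facet normal 0.382 -0.336 -0.861
outer loop
vertex 1.912 4.129 -0.224
vertex 2.074 3.161 0.226
vertex 1.263 3.625 -0.315
endloop
endfacet
facet normal -0.608 0.792 -0.052
outer loop
vertex 1.912 4.129 -0.224
vertex 1.263 3.625 -0.315
vertex 1.326 3.819 1.914
endloop
endfacet
facet normal 0.382 -0.336 -0.861
outer loop
vertex 1.263 3.625 -0.315
vertex 2.074 3.161 0.226
vertex 1.09 2.849 -0.089
endloop
endfacet
facet normal -0.975 0.220 0.008
outer loop
vertex 1.263 3.625 -0.315
vertex 1.09 2.849 -0.089
vertex 1.326 3.819 1.914
endloop
endfacet
facet normal 0.382 -0.337 -0.861
outer loop
vertex 1.09 2.849 -0.089
vertex 2.074 3.161 0.226
vertex 1.493 2.256 0.322
endloop
endfacet
facet normal -0.873 -0.391 0.292
outer loop
vertex 1.09 2.849 -0.089
vertex 1.493 2.256 0.322
vertex 1.326 3.819 1.914
endloop
endfacet
facet normal 0.381 -0.336 -0.861
outer loop
vertex 1.493 2.256 0.322
vertex 2.074 3.161 0.226
vertex 2.237 2.192 0.676
endloop
endfacet
facet normal -0.360 -0.684 0.634
outer loop
vertex 1.493 2.256 0.322
vertex 2.237 2.192 0.676
vertex 1.326 3.819 1.914
endloop
endfacet
facet normal 0.383 -0.335 -0.861
outer loop
vertex 2.237 2.192 0.676
vertex 2.074 3.161 0.226
vertex 2.885 2.696 0.768
endloop
endfacet
facet normal 0.261 -0.488 0.833
outer loop
vertex 2.237 2.192 0.676
vertex 2.885 2.696 0.768
vertex 1.326 3.819 1.914
endloop
endfacet
facet normal -0.642 0.581 0.500
outer loop
vertex -1.126 3.592 2.585
vertex -0.857 4.835 1.487
vertex -2.573 2.937 1.488
endloop
endfacet
facet normal -0.161 -0.740 0.653
outer loop
vertex -1.963 2.385 1.013
vertex -1.126 3.592 2.585
vertex -2.573 2.937 1.488
endloop
endfacet
facet normal -0.642 0.581 0.501
outer loop
vertex -2.573 2.937 1.488
vertex -0.857 4.835 1.487
vertex -2.304 4.18 0.391
endloop
endfacet
facet normal -0.750 -0.339 -0.568
outer loop
vertex -2.304 4.18 0.391
vertex -1.963 2.385 1.013
vertex -2.573 2.937 1.488
endloop
endfacet
facet normal 0.750 0.340 0.568
outer loop
vertex -1.126 3.592 2.585
vertex -0.247 4.283 1.012
vertex -0.857 4.835 1.487
endloop
endfacet
facet normal -0.160 -0.740 0.653
outer loop
vertex -0.516 3.04 2.109
vertex -1.126 3.592 2.585
vertex -1.963 2.385 1.013
endloop
endfacet
facet normal 0.750 0.339 0.568
outer loop
vertex -0.516 3.04 2.109
vertex -0.247 4.283 1.012
vertex -1.126 3.592 2.585
endloop
endfacet
facet normal 0.160 0.740 -0.654
outer loop
vertex -0.857 4.835 1.487
vertex -0.247 4.283 1.012
vertex -2.304 4.18 0.391
endloop
endfacet
facet normal -0.750 -0.339 -0.568
outer loop
vertex -1.694 3.628 -0.085
vertex -1.963 2.385 1.013
vertex -2.304 4.18 0.391
endloop
endfacet
facet normal 0.160 0.740 -0.653
outer loop
vertex -2.304 4.18 0.391
vertex -0.247 4.283 1.012
vertex -1.694 3.628 -0.085
endloop
endfacet
facet normal 0.642 -0.581 -0.500
outer loop
vertex -1.694 3.628 -0.085
vertex -0.516 3.04 2.109
vertex -1.963 2.385 1.013
endloop
endfacet
facet normal 0.642 -0.581 -0.500
outer loop
vertex -0.247 4.283 1.012
vertex -0.516 3.04 2.109
vertex -1.694 3.628 -0.085
endloop
endfacet

endsolid


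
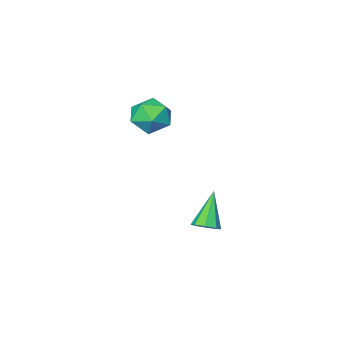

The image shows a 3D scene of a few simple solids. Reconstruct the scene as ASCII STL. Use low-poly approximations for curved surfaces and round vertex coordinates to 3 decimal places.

solid 
facet normal -0.136 0.056 0.989
outer loop
vertex -2.423 -1.754 2.449
vertex -2.463 -2.688 2.496
vertex -1.641 -2.25 2.584
endloop
endfacet
facet normal 0.254 0.606 0.754
outer loop
vertex -2.423 -1.754 2.449
vertex -1.641 -2.25 2.584
vertex -1.638 -1.521 1.997
endloop
endfacet
facet normal -0.131 0.955 0.266
outer loop
vertex -2.423 -1.754 2.449
vertex -1.638 -1.521 1.997
vertex -2.458 -1.508 1.547
endloop
endfacet
facet normal -0.759 0.621 0.199
outer loop
vertex -2.423 -1.754 2.449
vertex -2.458 -1.508 1.547
vertex -2.968 -2.23 1.855
endloop
endfacet
facet normal -0.761 0.065 0.646
outer loop
vertex -2.423 -1.754 2.449
vertex -2.968 -2.23 1.855
vertex -2.463 -2.688 2.496
endloop
endfacet
facet normal 0.834 0.344 0.432
outer loop
vertex -1.638 -1.521 1.997
vertex -1.641 -2.25 2.584
vertex -1.192 -2.31 1.765
endloop
endfacet
facet normal 0.204 -0.547 0.812
outer loop
vertex -1.641 -2.25 2.584
vertex -2.463 -2.688 2.496
vertex -1.702 -3.032 2.073
endloop
endfacet
facet normal -0.807 -0.532 0.256
outer loop
vertex -2.463 -2.688 2.496
vertex -2.968 -2.23 1.855
vertex -2.522 -3.019 1.623
endloop
endfacet
facet normal -0.804 0.368 -0.468
outer loop
vertex -2.968 -2.23 1.855
vertex -2.458 -1.508 1.547
vertex -2.519 -2.29 1.036
endloop
endfacet
facet normal 0.211 0.909 -0.359
outer loop
vertex -2.458 -1.508 1.547
vertex -1.638 -1.521 1.997
vertex -1.697 -1.852 1.124
endloop
endfacet
facet normal 0.759 -0.621 -0.199
outer loop
vertex -1.737 -2.786 1.171
vertex -1.192 -2.31 1.765
vertex -1.702 -3.032 2.073
endloop
endfacet
facet normal 0.131 -0.955 -0.266
outer loop
vertex -1.737 -2.786 1.171
vertex -1.702 -3.032 2.073
vertex -2.522 -3.019 1.623
endloop
endfacet
facet normal -0.254 -0.606 -0.754
outer loop
vertex -1.737 -2.786 1.171
vertex -2.522 -3.019 1.623
vertex -2.519 -2.29 1.036
endloop
endfacet
facet normal 0.136 -0.056 -0.989
outer loop
vertex -1.737 -2.786 1.171
vertex -2.519 -2.29 1.036
vertex -1.697 -1.852 1.124
endloop
endfacet
facet normal 0.761 -0.065 -0.646
outer loop
vertex -1.737 -2.786 1.171
vertex -1.697 -1.852 1.124
vertex -1.192 -2.31 1.765
endloop
endfacet
facet normal 0.804 -0.368 0.468
outer loop
vertex -1.702 -3.032 2.073
vertex -1.192 -2.31 1.765
vertex -1.641 -2.25 2.584
endloop
endfacet
facet normal -0.211 -0.909 0.359
outer loop
vertex -2.522 -3.019 1.623
vertex -1.702 -3.032 2.073
vertex -2.463 -2.688 2.496
endloop
endfacet
facet normal -0.834 -0.344 -0.432
outer loop
vertex -2.519 -2.29 1.036
vertex -2.522 -3.019 1.623
vertex -2.968 -2.23 1.855
endloop
endfacet
facet normal -0.204 0.547 -0.812
outer loop
vertex -1.697 -1.852 1.124
vertex -2.519 -2.29 1.036
vertex -2.458 -1.508 1.547
endloop
endfacet
facet normal 0.807 0.532 -0.256
outer loop
vertex -1.192 -2.31 1.765
vertex -1.697 -1.852 1.124
vertex -1.638 -1.521 1.997
endloop
endfacet
facet normal 0.474 0.371 -0.799
outer loop
vertex -2.458 0.14 -3.158
vertex -2.968 0.154 -3.454
vertex -2.677 0.531 -3.106
endloop
endfacet
facet normal 0.559 0.206 0.803
outer loop
vertex -2.458 0.14 -3.158
vertex -2.677 0.531 -3.106
vertex -3.792 -0.494 -2.066
endloop
endfacet
facet normal 0.473 0.372 -0.799
outer loop
vertex -2.677 0.531 -3.106
vertex -2.968 0.154 -3.454
vertex -3.067 0.701 -3.258
endloop
endfacet
facet normal 0.025 0.698 0.715
outer loop
vertex -2.677 0.531 -3.106
vertex -3.067 0.701 -3.258
vertex -3.792 -0.494 -2.066
endloop
endfacet
facet normal 0.474 0.372 -0.798
outer loop
vertex -3.067 0.701 -3.258
vertex -2.968 0.154 -3.454
vertex -3.399 0.551 -3.525
endloop
endfacet
facet normal -0.605 0.716 0.350
outer loop
vertex -3.067 0.701 -3.258
vertex -3.399 0.551 -3.525
vertex -3.792 -0.494 -2.066
endloop
endfacet
facet normal 0.475 0.373 -0.797
outer loop
vertex -3.399 0.551 -3.525
vertex -2.968 0.154 -3.454
vertex -3.478 0.168 -3.751
endloop
endfacet
facet normal -0.965 0.248 -0.083
outer loop
vertex -3.399 0.551 -3.525
vertex -3.478 0.168 -3.751
vertex -3.792 -0.494 -2.066
endloop
endfacet
facet normal 0.475 0.372 -0.798
outer loop
vertex -3.478 0.168 -3.751
vertex -2.968 0.154 -3.454
vertex -3.258 -0.224 -3.803
endloop
endfacet
facet normal -0.842 -0.430 -0.326
outer loop
vertex -3.478 0.168 -3.751
vertex -3.258 -0.224 -3.803
vertex -3.792 -0.494 -2.066
endloop
endfacet
facet normal 0.474 0.372 -0.798
outer loop
vertex -3.258 -0.224 -3.803
vertex -2.968 0.154 -3.454
vertex -2.869 -0.394 -3.651
endloop
endfacet
facet normal -0.309 -0.921 -0.238
outer loop
vertex -3.258 -0.224 -3.803
vertex -2.869 -0.394 -3.651
vertex -3.792 -0.494 -2.066
endloop
endfacet
facet normal 0.473 0.372 -0.799
outer loop
vertex -2.869 -0.394 -3.651
vertex -2.968 0.154 -3.454
vertex -2.537 -0.243 -3.384
endloop
endfacet
facet normal 0.323 -0.938 0.129
outer loop
vertex -2.869 -0.394 -3.651
vertex -2.537 -0.243 -3.384
vertex -3.792 -0.494 -2.066
endloop
endfacet
facet normal 0.473 0.373 -0.798
outer loop
vertex -2.537 -0.243 -3.384
vertex -2.968 0.154 -3.454
vertex -2.458 0.14 -3.158
endloop
endfacet
facet normal 0.682 -0.471 0.560
outer loop
vertex -2.537 -0.243 -3.384
vertex -2.458 0.14 -3.158
vertex -3.792 -0.494 -2.066
endloop
endfacet

endsolid


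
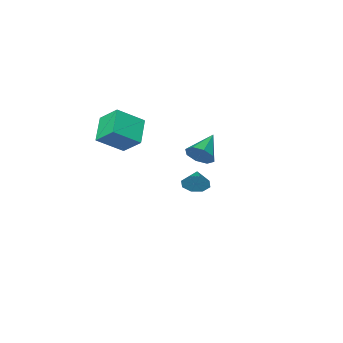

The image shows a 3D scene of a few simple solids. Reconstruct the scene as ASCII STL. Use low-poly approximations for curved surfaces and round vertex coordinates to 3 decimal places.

solid 
facet normal 0.777 0.467 -0.422
outer loop
vertex 3.413 2.711 3.964
vertex 3.038 2.75 3.316
vertex 3.101 3.19 3.919
endloop
endfacet
facet normal -0.032 0.073 0.997
outer loop
vertex 3.413 2.711 3.964
vertex 3.101 3.19 3.919
vertex 1.842 2.03 3.964
endloop
endfacet
facet normal 0.778 0.466 -0.422
outer loop
vertex 3.101 3.19 3.919
vertex 3.038 2.75 3.316
vertex 2.752 3.412 3.521
endloop
endfacet
facet normal -0.466 0.533 0.706
outer loop
vertex 3.101 3.19 3.919
vertex 2.752 3.412 3.521
vertex 1.842 2.03 3.964
endloop
endfacet
facet normal 0.778 0.466 -0.421
outer loop
vertex 2.752 3.412 3.521
vertex 3.038 2.75 3.316
vertex 2.571 3.246 3.003
endloop
endfacet
facet normal -0.815 0.570 0.102
outer loop
vertex 2.752 3.412 3.521
vertex 2.571 3.246 3.003
vertex 1.842 2.03 3.964
endloop
endfacet
facet normal 0.778 0.466 -0.421
outer loop
vertex 2.571 3.246 3.003
vertex 3.038 2.75 3.316
vertex 2.663 2.789 2.667
endloop
endfacet
facet normal -0.874 0.161 -0.459
outer loop
vertex 2.571 3.246 3.003
vertex 2.663 2.789 2.667
vertex 1.842 2.03 3.964
endloop
endfacet
facet normal 0.777 0.468 -0.421
outer loop
vertex 2.663 2.789 2.667
vertex 3.038 2.75 3.316
vertex 2.976 2.31 2.712
endloop
endfacet
facet normal -0.606 -0.457 -0.651
outer loop
vertex 2.663 2.789 2.667
vertex 2.976 2.31 2.712
vertex 1.842 2.03 3.964
endloop
endfacet
facet normal 0.777 0.468 -0.421
outer loop
vertex 2.976 2.31 2.712
vertex 3.038 2.75 3.316
vertex 3.325 2.088 3.11
endloop
endfacet
facet normal -0.172 -0.917 -0.361
outer loop
vertex 2.976 2.31 2.712
vertex 3.325 2.088 3.11
vertex 1.842 2.03 3.964
endloop
endfacet
facet normal 0.777 0.468 -0.421
outer loop
vertex 3.325 2.088 3.11
vertex 3.038 2.75 3.316
vertex 3.506 2.254 3.629
endloop
endfacet
facet normal 0.177 -0.954 0.243
outer loop
vertex 3.325 2.088 3.11
vertex 3.506 2.254 3.629
vertex 1.842 2.03 3.964
endloop
endfacet
facet normal 0.777 0.467 -0.422
outer loop
vertex 3.506 2.254 3.629
vertex 3.038 2.75 3.316
vertex 3.413 2.711 3.964
endloop
endfacet
facet normal 0.235 -0.543 0.806
outer loop
vertex 3.506 2.254 3.629
vertex 3.413 2.711 3.964
vertex 1.842 2.03 3.964
endloop
endfacet
facet normal -0.784 0.231 -0.576
outer loop
vertex 2.357 -3.247 2.484
vertex 3.235 -2.16 1.725
vertex 2.76 -4.229 1.541
endloop
endfacet
facet normal -0.552 -0.684 0.476
outer loop
vertex 4.085 -4.62 2.515
vertex 2.357 -3.247 2.484
vertex 2.76 -4.229 1.541
endloop
endfacet
facet normal -0.784 0.231 -0.576
outer loop
vertex 2.76 -4.229 1.541
vertex 3.235 -2.16 1.725
vertex 3.638 -3.142 0.783
endloop
endfacet
facet normal 0.284 -0.692 -0.664
outer loop
vertex 3.638 -3.142 0.783
vertex 4.085 -4.62 2.515
vertex 2.76 -4.229 1.541
endloop
endfacet
facet normal -0.283 0.692 0.664
outer loop
vertex 2.357 -3.247 2.484
vertex 4.56 -2.551 2.699
vertex 3.235 -2.16 1.725
endloop
endfacet
facet normal -0.552 -0.684 0.477
outer loop
vertex 3.682 -3.638 3.457
vertex 2.357 -3.247 2.484
vertex 4.085 -4.62 2.515
endloop
endfacet
facet normal -0.283 0.692 0.664
outer loop
vertex 3.682 -3.638 3.457
vertex 4.56 -2.551 2.699
vertex 2.357 -3.247 2.484
endloop
endfacet
facet normal 0.552 0.684 -0.477
outer loop
vertex 3.235 -2.16 1.725
vertex 4.56 -2.551 2.699
vertex 3.638 -3.142 0.783
endloop
endfacet
facet normal 0.283 -0.692 -0.664
outer loop
vertex 4.963 -3.533 1.756
vertex 4.085 -4.62 2.515
vertex 3.638 -3.142 0.783
endloop
endfacet
facet normal 0.552 0.684 -0.477
outer loop
vertex 3.638 -3.142 0.783
vertex 4.56 -2.551 2.699
vertex 4.963 -3.533 1.756
endloop
endfacet
facet normal 0.784 -0.231 0.576
outer loop
vertex 4.963 -3.533 1.756
vertex 3.682 -3.638 3.457
vertex 4.085 -4.62 2.515
endloop
endfacet
facet normal 0.784 -0.231 0.576
outer loop
vertex 4.56 -2.551 2.699
vertex 3.682 -3.638 3.457
vertex 4.963 -3.533 1.756
endloop
endfacet
facet normal 0.570 0.770 -0.287
outer loop
vertex 0.482 -2.202 -1.606
vertex 0.097 -2.16 -2.259
vertex 0.022 -1.848 -1.57
endloop
endfacet
facet normal -0.135 -0.272 0.953
outer loop
vertex 0.482 -2.202 -1.606
vertex 0.022 -1.848 -1.57
vertex -0.497 -2.96 -1.961
endloop
endfacet
facet normal 0.571 0.769 -0.286
outer loop
vertex 0.022 -1.848 -1.57
vertex 0.097 -2.16 -2.259
vertex -0.394 -1.676 -1.938
endloop
endfacet
facet normal -0.653 0.039 0.756
outer loop
vertex 0.022 -1.848 -1.57
vertex -0.394 -1.676 -1.938
vertex -0.497 -2.96 -1.961
endloop
endfacet
facet normal 0.571 0.769 -0.287
outer loop
vertex -0.394 -1.676 -1.938
vertex 0.097 -2.16 -2.259
vertex -0.523 -1.788 -2.494
endloop
endfacet
facet normal -0.975 0.074 0.211
outer loop
vertex -0.394 -1.676 -1.938
vertex -0.523 -1.788 -2.494
vertex -0.497 -2.96 -1.961
endloop
endfacet
facet normal 0.571 0.769 -0.287
outer loop
vertex -0.523 -1.788 -2.494
vertex 0.097 -2.16 -2.259
vertex -0.289 -2.118 -2.913
endloop
endfacet
facet normal -0.913 -0.186 -0.364
outer loop
vertex -0.523 -1.788 -2.494
vertex -0.289 -2.118 -2.913
vertex -0.497 -2.96 -1.961
endloop
endfacet
facet normal 0.570 0.770 -0.287
outer loop
vertex -0.289 -2.118 -2.913
vertex 0.097 -2.16 -2.259
vertex 0.171 -2.472 -2.948
endloop
endfacet
facet normal -0.502 -0.590 -0.632
outer loop
vertex -0.289 -2.118 -2.913
vertex 0.171 -2.472 -2.948
vertex -0.497 -2.96 -1.961
endloop
endfacet
facet normal 0.570 0.770 -0.287
outer loop
vertex 0.171 -2.472 -2.948
vertex 0.097 -2.16 -2.259
vertex 0.587 -2.643 -2.58
endloop
endfacet
facet normal 0.015 -0.900 -0.435
outer loop
vertex 0.171 -2.472 -2.948
vertex 0.587 -2.643 -2.58
vertex -0.497 -2.96 -1.961
endloop
endfacet
facet normal 0.570 0.770 -0.287
outer loop
vertex 0.587 -2.643 -2.58
vertex 0.097 -2.16 -2.259
vertex 0.716 -2.531 -2.024
endloop
endfacet
facet normal 0.336 -0.935 0.110
outer loop
vertex 0.587 -2.643 -2.58
vertex 0.716 -2.531 -2.024
vertex -0.497 -2.96 -1.961
endloop
endfacet
facet normal 0.570 0.770 -0.287
outer loop
vertex 0.716 -2.531 -2.024
vertex 0.097 -2.16 -2.259
vertex 0.482 -2.202 -1.606
endloop
endfacet
facet normal 0.274 -0.675 0.685
outer loop
vertex 0.716 -2.531 -2.024
vertex 0.482 -2.202 -1.606
vertex -0.497 -2.96 -1.961
endloop
endfacet

endsolid


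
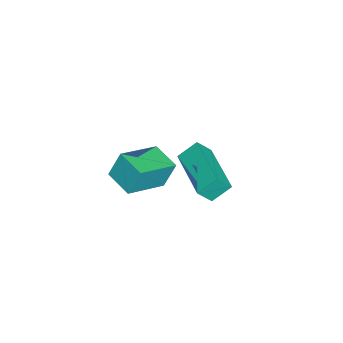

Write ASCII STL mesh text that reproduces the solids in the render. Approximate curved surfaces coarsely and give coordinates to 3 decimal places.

solid 
facet normal -0.618 -0.766 0.177
outer loop
vertex 3.559 0.616 4.312
vertex 2.335 1.48 3.78
vertex 3.732 0.245 3.313
endloop
endfacet
facet normal 0.770 -0.543 0.335
outer loop
vertex 4.405 1.08 3.12
vertex 3.559 0.616 4.312
vertex 3.732 0.245 3.313
endloop
endfacet
facet normal -0.618 -0.766 0.177
outer loop
vertex 3.732 0.245 3.313
vertex 2.335 1.48 3.78
vertex 2.508 1.109 2.781
endloop
endfacet
facet normal 0.160 -0.343 -0.926
outer loop
vertex 2.508 1.109 2.781
vertex 4.405 1.08 3.12
vertex 3.732 0.245 3.313
endloop
endfacet
facet normal -0.160 0.343 0.926
outer loop
vertex 3.559 0.616 4.312
vertex 3.008 2.315 3.587
vertex 2.335 1.48 3.78
endloop
endfacet
facet normal 0.770 -0.543 0.335
outer loop
vertex 4.232 1.451 4.119
vertex 3.559 0.616 4.312
vertex 4.405 1.08 3.12
endloop
endfacet
facet normal -0.160 0.343 0.926
outer loop
vertex 4.232 1.451 4.119
vertex 3.008 2.315 3.587
vertex 3.559 0.616 4.312
endloop
endfacet
facet normal -0.770 0.543 -0.335
outer loop
vertex 2.335 1.48 3.78
vertex 3.008 2.315 3.587
vertex 2.508 1.109 2.781
endloop
endfacet
facet normal 0.160 -0.343 -0.926
outer loop
vertex 3.181 1.944 2.588
vertex 4.405 1.08 3.12
vertex 2.508 1.109 2.781
endloop
endfacet
facet normal -0.770 0.543 -0.335
outer loop
vertex 2.508 1.109 2.781
vertex 3.008 2.315 3.587
vertex 3.181 1.944 2.588
endloop
endfacet
facet normal 0.618 0.766 -0.177
outer loop
vertex 3.181 1.944 2.588
vertex 4.232 1.451 4.119
vertex 4.405 1.08 3.12
endloop
endfacet
facet normal 0.618 0.766 -0.177
outer loop
vertex 3.008 2.315 3.587
vertex 4.232 1.451 4.119
vertex 3.181 1.944 2.588
endloop
endfacet
facet normal -0.383 0.654 0.652
outer loop
vertex -0.884 2.087 1.198
vertex 0.967 3.238 1.129
vertex -1.183 2.531 0.577
endloop
endfacet
facet normal -0.849 -0.528 0.032
outer loop
vertex -0.827 1.922 -0.029
vertex -0.884 2.087 1.198
vertex -1.183 2.531 0.577
endloop
endfacet
facet normal -0.383 0.654 0.652
outer loop
vertex -1.183 2.531 0.577
vertex 0.967 3.238 1.129
vertex 0.668 3.682 0.508
endloop
endfacet
facet normal -0.365 0.541 -0.758
outer loop
vertex 0.668 3.682 0.508
vertex -0.827 1.922 -0.029
vertex -1.183 2.531 0.577
endloop
endfacet
facet normal 0.365 -0.541 0.758
outer loop
vertex -0.884 2.087 1.198
vertex 1.323 2.629 0.523
vertex 0.967 3.238 1.129
endloop
endfacet
facet normal -0.849 -0.528 0.032
outer loop
vertex -0.528 1.478 0.592
vertex -0.884 2.087 1.198
vertex -0.827 1.922 -0.029
endloop
endfacet
facet normal 0.365 -0.541 0.758
outer loop
vertex -0.528 1.478 0.592
vertex 1.323 2.629 0.523
vertex -0.884 2.087 1.198
endloop
endfacet
facet normal 0.849 0.528 -0.032
outer loop
vertex 0.967 3.238 1.129
vertex 1.323 2.629 0.523
vertex 0.668 3.682 0.508
endloop
endfacet
facet normal -0.365 0.541 -0.758
outer loop
vertex 1.024 3.073 -0.098
vertex -0.827 1.922 -0.029
vertex 0.668 3.682 0.508
endloop
endfacet
facet normal 0.849 0.528 -0.032
outer loop
vertex 0.668 3.682 0.508
vertex 1.323 2.629 0.523
vertex 1.024 3.073 -0.098
endloop
endfacet
facet normal 0.383 -0.654 -0.652
outer loop
vertex 1.024 3.073 -0.098
vertex -0.528 1.478 0.592
vertex -0.827 1.922 -0.029
endloop
endfacet
facet normal 0.383 -0.654 -0.652
outer loop
vertex 1.323 2.629 0.523
vertex -0.528 1.478 0.592
vertex 1.024 3.073 -0.098
endloop
endfacet

endsolid


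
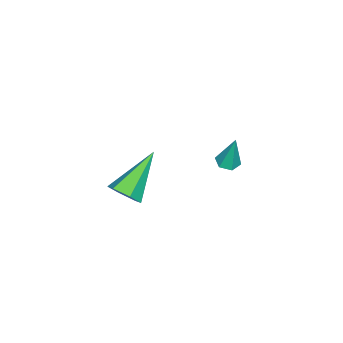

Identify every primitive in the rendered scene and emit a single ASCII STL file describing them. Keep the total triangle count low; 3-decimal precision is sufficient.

solid 
facet normal -0.057 -0.215 -0.975
outer loop
vertex -3.485 0.268 1.322
vertex -3.845 -0.08 1.42
vertex -3.977 0.403 1.321
endloop
endfacet
facet normal 0.264 0.963 0.048
outer loop
vertex -3.485 0.268 1.322
vertex -3.977 0.403 1.321
vertex -3.755 0.26 2.96
endloop
endfacet
facet normal -0.057 -0.215 -0.975
outer loop
vertex -3.977 0.403 1.321
vertex -3.845 -0.08 1.42
vertex -4.337 0.055 1.419
endloop
endfacet
facet normal -0.665 0.731 0.154
outer loop
vertex -3.977 0.403 1.321
vertex -4.337 0.055 1.419
vertex -3.755 0.26 2.96
endloop
endfacet
facet normal -0.057 -0.216 -0.975
outer loop
vertex -4.337 0.055 1.419
vertex -3.845 -0.08 1.42
vertex -4.205 -0.427 1.518
endloop
endfacet
facet normal -0.913 -0.174 0.368
outer loop
vertex -4.337 0.055 1.419
vertex -4.205 -0.427 1.518
vertex -3.755 0.26 2.96
endloop
endfacet
facet normal -0.059 -0.214 -0.975
outer loop
vertex -4.205 -0.427 1.518
vertex -3.845 -0.08 1.42
vertex -3.714 -0.562 1.518
endloop
endfacet
facet normal -0.233 -0.848 0.477
outer loop
vertex -4.205 -0.427 1.518
vertex -3.714 -0.562 1.518
vertex -3.755 0.26 2.96
endloop
endfacet
facet normal -0.057 -0.214 -0.975
outer loop
vertex -3.714 -0.562 1.518
vertex -3.845 -0.08 1.42
vertex -3.353 -0.215 1.421
endloop
endfacet
facet normal 0.693 -0.617 0.372
outer loop
vertex -3.714 -0.562 1.518
vertex -3.353 -0.215 1.421
vertex -3.755 0.26 2.96
endloop
endfacet
facet normal -0.057 -0.215 -0.975
outer loop
vertex -3.353 -0.215 1.421
vertex -3.845 -0.08 1.42
vertex -3.485 0.268 1.322
endloop
endfacet
facet normal 0.944 0.290 0.157
outer loop
vertex -3.353 -0.215 1.421
vertex -3.485 0.268 1.322
vertex -3.755 0.26 2.96
endloop
endfacet
facet normal 0.815 -0.148 -0.560
outer loop
vertex 1.766 -1.219 3.814
vertex 1.404 -1.652 3.401
vertex 1.428 -0.968 3.255
endloop
endfacet
facet normal 0.076 0.926 0.370
outer loop
vertex 1.766 -1.219 3.814
vertex 1.428 -0.968 3.255
vertex -0.284 -1.348 4.559
endloop
endfacet
facet normal 0.815 -0.148 -0.561
outer loop
vertex 1.428 -0.968 3.255
vertex 1.404 -1.652 3.401
vertex 1.065 -1.401 2.842
endloop
endfacet
facet normal -0.478 0.782 -0.400
outer loop
vertex 1.428 -0.968 3.255
vertex 1.065 -1.401 2.842
vertex -0.284 -1.348 4.559
endloop
endfacet
facet normal 0.815 -0.146 -0.560
outer loop
vertex 1.065 -1.401 2.842
vertex 1.404 -1.652 3.401
vertex 1.042 -2.086 2.987
endloop
endfacet
facet normal -0.784 -0.103 -0.613
outer loop
vertex 1.065 -1.401 2.842
vertex 1.042 -2.086 2.987
vertex -0.284 -1.348 4.559
endloop
endfacet
facet normal 0.816 -0.146 -0.560
outer loop
vertex 1.042 -2.086 2.987
vertex 1.404 -1.652 3.401
vertex 1.381 -2.336 3.546
endloop
endfacet
facet normal -0.534 -0.844 -0.054
outer loop
vertex 1.042 -2.086 2.987
vertex 1.381 -2.336 3.546
vertex -0.284 -1.348 4.559
endloop
endfacet
facet normal 0.815 -0.146 -0.560
outer loop
vertex 1.381 -2.336 3.546
vertex 1.404 -1.652 3.401
vertex 1.743 -1.903 3.96
endloop
endfacet
facet normal 0.020 -0.699 0.714
outer loop
vertex 1.381 -2.336 3.546
vertex 1.743 -1.903 3.96
vertex -0.284 -1.348 4.559
endloop
endfacet
facet normal 0.815 -0.147 -0.560
outer loop
vertex 1.743 -1.903 3.96
vertex 1.404 -1.652 3.401
vertex 1.766 -1.219 3.814
endloop
endfacet
facet normal 0.325 0.187 0.927
outer loop
vertex 1.743 -1.903 3.96
vertex 1.766 -1.219 3.814
vertex -0.284 -1.348 4.559
endloop
endfacet

endsolid


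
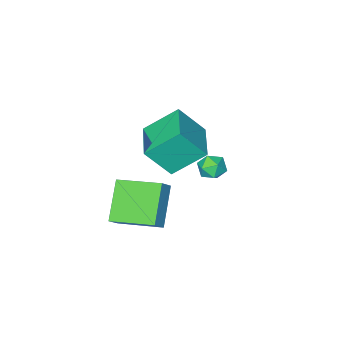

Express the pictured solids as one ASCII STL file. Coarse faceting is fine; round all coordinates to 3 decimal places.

solid 
facet normal -0.544 -0.511 0.665
outer loop
vertex 2.357 -1.253 0.692
vertex 1.29 0.504 1.17
vertex 1.794 -1.432 0.094
endloop
endfacet
facet normal 0.505 -0.833 -0.226
outer loop
vertex 2.91 -0.384 -1.27
vertex 2.357 -1.253 0.692
vertex 1.794 -1.432 0.094
endloop
endfacet
facet normal -0.545 -0.511 0.665
outer loop
vertex 1.794 -1.432 0.094
vertex 1.29 0.504 1.17
vertex 0.728 0.325 0.572
endloop
endfacet
facet normal -0.670 -0.213 -0.711
outer loop
vertex 0.728 0.325 0.572
vertex 2.91 -0.384 -1.27
vertex 1.794 -1.432 0.094
endloop
endfacet
facet normal 0.670 0.213 0.712
outer loop
vertex 2.357 -1.253 0.692
vertex 2.406 1.552 -0.194
vertex 1.29 0.504 1.17
endloop
endfacet
facet normal 0.506 -0.832 -0.226
outer loop
vertex 3.472 -0.205 -0.672
vertex 2.357 -1.253 0.692
vertex 2.91 -0.384 -1.27
endloop
endfacet
facet normal 0.670 0.213 0.711
outer loop
vertex 3.472 -0.205 -0.672
vertex 2.406 1.552 -0.194
vertex 2.357 -1.253 0.692
endloop
endfacet
facet normal -0.506 0.833 0.226
outer loop
vertex 1.29 0.504 1.17
vertex 2.406 1.552 -0.194
vertex 0.728 0.325 0.572
endloop
endfacet
facet normal -0.670 -0.213 -0.711
outer loop
vertex 1.843 1.373 -0.792
vertex 2.91 -0.384 -1.27
vertex 0.728 0.325 0.572
endloop
endfacet
facet normal -0.505 0.833 0.227
outer loop
vertex 0.728 0.325 0.572
vertex 2.406 1.552 -0.194
vertex 1.843 1.373 -0.792
endloop
endfacet
facet normal 0.544 0.511 -0.665
outer loop
vertex 1.843 1.373 -0.792
vertex 3.472 -0.205 -0.672
vertex 2.91 -0.384 -1.27
endloop
endfacet
facet normal 0.544 0.511 -0.665
outer loop
vertex 2.406 1.552 -0.194
vertex 3.472 -0.205 -0.672
vertex 1.843 1.373 -0.792
endloop
endfacet
facet normal -0.643 0.422 0.639
outer loop
vertex -0.585 -0.942 4.008
vertex 0.488 0.638 4.044
vertex -1.49 -0.295 2.669
endloop
endfacet
facet normal -0.562 -0.827 -0.019
outer loop
vertex -0.268 -1.098 1.456
vertex -0.585 -0.942 4.008
vertex -1.49 -0.295 2.669
endloop
endfacet
facet normal -0.643 0.422 0.639
outer loop
vertex -1.49 -0.295 2.669
vertex 0.488 0.638 4.044
vertex -0.417 1.284 2.706
endloop
endfacet
facet normal -0.520 0.371 -0.769
outer loop
vertex -0.417 1.284 2.706
vertex -0.268 -1.098 1.456
vertex -1.49 -0.295 2.669
endloop
endfacet
facet normal 0.520 -0.371 0.769
outer loop
vertex -0.585 -0.942 4.008
vertex 1.71 -0.165 2.831
vertex 0.488 0.638 4.044
endloop
endfacet
facet normal -0.562 -0.827 -0.019
outer loop
vertex 0.637 -1.744 2.794
vertex -0.585 -0.942 4.008
vertex -0.268 -1.098 1.456
endloop
endfacet
facet normal 0.520 -0.372 0.769
outer loop
vertex 0.637 -1.744 2.794
vertex 1.71 -0.165 2.831
vertex -0.585 -0.942 4.008
endloop
endfacet
facet normal 0.562 0.827 0.019
outer loop
vertex 0.488 0.638 4.044
vertex 1.71 -0.165 2.831
vertex -0.417 1.284 2.706
endloop
endfacet
facet normal -0.521 0.371 -0.769
outer loop
vertex 0.805 0.482 1.492
vertex -0.268 -1.098 1.456
vertex -0.417 1.284 2.706
endloop
endfacet
facet normal 0.562 0.827 0.020
outer loop
vertex -0.417 1.284 2.706
vertex 1.71 -0.165 2.831
vertex 0.805 0.482 1.492
endloop
endfacet
facet normal 0.643 -0.422 -0.639
outer loop
vertex 0.805 0.482 1.492
vertex 0.637 -1.744 2.794
vertex -0.268 -1.098 1.456
endloop
endfacet
facet normal 0.643 -0.422 -0.639
outer loop
vertex 1.71 -0.165 2.831
vertex 0.637 -1.744 2.794
vertex 0.805 0.482 1.492
endloop
endfacet
facet normal -0.006 0.986 0.169
outer loop
vertex -2.51 -0.985 -1.607
vertex -3.23 -1.005 -1.517
vertex -2.79 -1.1 -0.948
endloop
endfacet
facet normal 0.611 0.694 0.381
outer loop
vertex -2.51 -0.985 -1.607
vertex -2.79 -1.1 -0.948
vertex -2.216 -1.483 -1.17
endloop
endfacet
facet normal 0.909 0.375 -0.184
outer loop
vertex -2.51 -0.985 -1.607
vertex -2.216 -1.483 -1.17
vertex -2.3 -1.625 -1.876
endloop
endfacet
facet normal 0.476 0.469 -0.744
outer loop
vertex -2.51 -0.985 -1.607
vertex -2.3 -1.625 -1.876
vertex -2.927 -1.329 -2.091
endloop
endfacet
facet normal -0.089 0.847 -0.525
outer loop
vertex -2.51 -0.985 -1.607
vertex -2.927 -1.329 -2.091
vertex -3.23 -1.005 -1.517
endloop
endfacet
facet normal 0.463 0.193 0.865
outer loop
vertex -2.216 -1.483 -1.17
vertex -2.79 -1.1 -0.948
vertex -2.753 -1.811 -0.809
endloop
endfacet
facet normal -0.534 0.664 0.524
outer loop
vertex -2.79 -1.1 -0.948
vertex -3.23 -1.005 -1.517
vertex -3.38 -1.515 -1.024
endloop
endfacet
facet normal -0.670 0.437 -0.600
outer loop
vertex -3.23 -1.005 -1.517
vertex -2.927 -1.329 -2.091
vertex -3.464 -1.657 -1.73
endloop
endfacet
facet normal 0.245 -0.174 -0.954
outer loop
vertex -2.927 -1.329 -2.091
vertex -2.3 -1.625 -1.876
vertex -2.89 -2.04 -1.952
endloop
endfacet
facet normal 0.945 -0.324 -0.047
outer loop
vertex -2.3 -1.625 -1.876
vertex -2.216 -1.483 -1.17
vertex -2.45 -2.135 -1.383
endloop
endfacet
facet normal -0.476 -0.469 0.744
outer loop
vertex -3.17 -2.155 -1.293
vertex -2.753 -1.811 -0.809
vertex -3.38 -1.515 -1.024
endloop
endfacet
facet normal -0.909 -0.375 0.184
outer loop
vertex -3.17 -2.155 -1.293
vertex -3.38 -1.515 -1.024
vertex -3.464 -1.657 -1.73
endloop
endfacet
facet normal -0.611 -0.694 -0.381
outer loop
vertex -3.17 -2.155 -1.293
vertex -3.464 -1.657 -1.73
vertex -2.89 -2.04 -1.952
endloop
endfacet
facet normal 0.006 -0.986 -0.169
outer loop
vertex -3.17 -2.155 -1.293
vertex -2.89 -2.04 -1.952
vertex -2.45 -2.135 -1.383
endloop
endfacet
facet normal 0.089 -0.847 0.525
outer loop
vertex -3.17 -2.155 -1.293
vertex -2.45 -2.135 -1.383
vertex -2.753 -1.811 -0.809
endloop
endfacet
facet normal -0.245 0.174 0.954
outer loop
vertex -3.38 -1.515 -1.024
vertex -2.753 -1.811 -0.809
vertex -2.79 -1.1 -0.948
endloop
endfacet
facet normal -0.945 0.324 0.047
outer loop
vertex -3.464 -1.657 -1.73
vertex -3.38 -1.515 -1.024
vertex -3.23 -1.005 -1.517
endloop
endfacet
facet normal -0.463 -0.193 -0.865
outer loop
vertex -2.89 -2.04 -1.952
vertex -3.464 -1.657 -1.73
vertex -2.927 -1.329 -2.091
endloop
endfacet
facet normal 0.534 -0.664 -0.524
outer loop
vertex -2.45 -2.135 -1.383
vertex -2.89 -2.04 -1.952
vertex -2.3 -1.625 -1.876
endloop
endfacet
facet normal 0.670 -0.437 0.600
outer loop
vertex -2.753 -1.811 -0.809
vertex -2.45 -2.135 -1.383
vertex -2.216 -1.483 -1.17
endloop
endfacet

endsolid


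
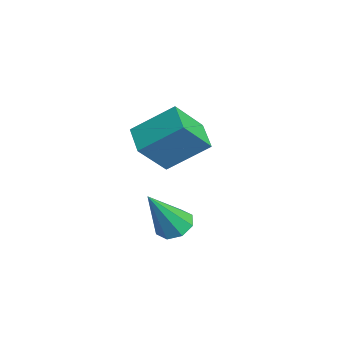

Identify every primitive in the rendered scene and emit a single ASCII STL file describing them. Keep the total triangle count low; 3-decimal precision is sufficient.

solid 
facet normal -0.956 0.006 0.292
outer loop
vertex -3.471 1.216 2.319
vertex -3.172 2.477 3.274
vertex -3.802 2.129 1.216
endloop
endfacet
facet normal -0.186 -0.784 -0.593
outer loop
vertex -2.788 2.123 0.906
vertex -3.471 1.216 2.319
vertex -3.802 2.129 1.216
endloop
endfacet
facet normal -0.956 0.006 0.292
outer loop
vertex -3.802 2.129 1.216
vertex -3.172 2.477 3.274
vertex -3.503 3.39 2.171
endloop
endfacet
facet normal -0.226 0.622 -0.750
outer loop
vertex -3.503 3.39 2.171
vertex -2.788 2.123 0.906
vertex -3.802 2.129 1.216
endloop
endfacet
facet normal 0.226 -0.622 0.750
outer loop
vertex -3.471 1.216 2.319
vertex -2.158 2.471 2.964
vertex -3.172 2.477 3.274
endloop
endfacet
facet normal -0.186 -0.784 -0.593
outer loop
vertex -2.457 1.21 2.009
vertex -3.471 1.216 2.319
vertex -2.788 2.123 0.906
endloop
endfacet
facet normal 0.226 -0.622 0.750
outer loop
vertex -2.457 1.21 2.009
vertex -2.158 2.471 2.964
vertex -3.471 1.216 2.319
endloop
endfacet
facet normal 0.186 0.784 0.593
outer loop
vertex -3.172 2.477 3.274
vertex -2.158 2.471 2.964
vertex -3.503 3.39 2.171
endloop
endfacet
facet normal -0.226 0.622 -0.750
outer loop
vertex -2.489 3.384 1.861
vertex -2.788 2.123 0.906
vertex -3.503 3.39 2.171
endloop
endfacet
facet normal 0.186 0.784 0.593
outer loop
vertex -3.503 3.39 2.171
vertex -2.158 2.471 2.964
vertex -2.489 3.384 1.861
endloop
endfacet
facet normal 0.956 -0.006 -0.292
outer loop
vertex -2.489 3.384 1.861
vertex -2.457 1.21 2.009
vertex -2.788 2.123 0.906
endloop
endfacet
facet normal 0.956 -0.006 -0.292
outer loop
vertex -2.158 2.471 2.964
vertex -2.457 1.21 2.009
vertex -2.489 3.384 1.861
endloop
endfacet
facet normal -0.203 0.474 -0.857
outer loop
vertex 0.729 1.282 0.388
vertex 0.304 1.59 0.659
vertex 0.882 1.669 0.566
endloop
endfacet
facet normal 0.938 -0.343 -0.061
outer loop
vertex 0.729 1.282 0.388
vertex 0.882 1.669 0.566
vertex 0.656 0.77 2.141
endloop
endfacet
facet normal -0.203 0.472 -0.858
outer loop
vertex 0.882 1.669 0.566
vertex 0.304 1.59 0.659
vertex 0.696 2.009 0.797
endloop
endfacet
facet normal 0.908 0.294 0.298
outer loop
vertex 0.882 1.669 0.566
vertex 0.696 2.009 0.797
vertex 0.656 0.77 2.141
endloop
endfacet
facet normal -0.204 0.473 -0.857
outer loop
vertex 0.696 2.009 0.797
vertex 0.304 1.59 0.659
vertex 0.281 2.103 0.948
endloop
endfacet
facet normal 0.383 0.674 0.632
outer loop
vertex 0.696 2.009 0.797
vertex 0.281 2.103 0.948
vertex 0.656 0.77 2.141
endloop
endfacet
facet normal -0.202 0.474 -0.857
outer loop
vertex 0.281 2.103 0.948
vertex 0.304 1.59 0.659
vertex -0.121 1.897 0.929
endloop
endfacet
facet normal -0.331 0.576 0.748
outer loop
vertex 0.281 2.103 0.948
vertex -0.121 1.897 0.929
vertex 0.656 0.77 2.141
endloop
endfacet
facet normal -0.204 0.472 -0.858
outer loop
vertex -0.121 1.897 0.929
vertex 0.304 1.59 0.659
vertex -0.273 1.51 0.752
endloop
endfacet
facet normal -0.816 0.057 0.576
outer loop
vertex -0.121 1.897 0.929
vertex -0.273 1.51 0.752
vertex 0.656 0.77 2.141
endloop
endfacet
facet normal -0.204 0.473 -0.857
outer loop
vertex -0.273 1.51 0.752
vertex 0.304 1.59 0.659
vertex -0.087 1.17 0.52
endloop
endfacet
facet normal -0.786 -0.579 0.218
outer loop
vertex -0.273 1.51 0.752
vertex -0.087 1.17 0.52
vertex 0.656 0.77 2.141
endloop
endfacet
facet normal -0.204 0.474 -0.857
outer loop
vertex -0.087 1.17 0.52
vertex 0.304 1.59 0.659
vertex 0.328 1.076 0.369
endloop
endfacet
facet normal -0.260 -0.958 -0.117
outer loop
vertex -0.087 1.17 0.52
vertex 0.328 1.076 0.369
vertex 0.656 0.77 2.141
endloop
endfacet
facet normal -0.203 0.474 -0.857
outer loop
vertex 0.328 1.076 0.369
vertex 0.304 1.59 0.659
vertex 0.729 1.282 0.388
endloop
endfacet
facet normal 0.453 -0.861 -0.232
outer loop
vertex 0.328 1.076 0.369
vertex 0.729 1.282 0.388
vertex 0.656 0.77 2.141
endloop
endfacet

endsolid


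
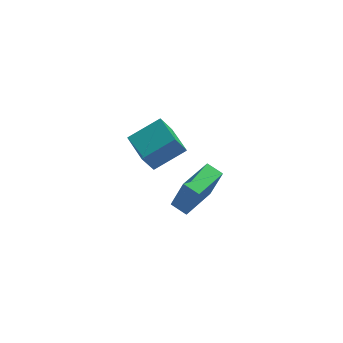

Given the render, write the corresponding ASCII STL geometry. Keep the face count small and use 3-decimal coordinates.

solid 
facet normal -0.884 -0.117 -0.454
outer loop
vertex -0.511 1.381 -2.608
vertex -0.791 2.835 -2.438
vertex 0.085 1.64 -3.836
endloop
endfacet
facet normal 0.188 -0.975 -0.114
outer loop
vertex 1.631 1.845 -3.042
vertex -0.511 1.381 -2.608
vertex 0.085 1.64 -3.836
endloop
endfacet
facet normal -0.884 -0.118 -0.453
outer loop
vertex 0.085 1.64 -3.836
vertex -0.791 2.835 -2.438
vertex -0.195 3.093 -3.667
endloop
endfacet
facet normal 0.429 0.186 -0.884
outer loop
vertex -0.195 3.093 -3.667
vertex 1.631 1.845 -3.042
vertex 0.085 1.64 -3.836
endloop
endfacet
facet normal -0.429 -0.186 0.884
outer loop
vertex -0.511 1.381 -2.608
vertex 0.755 3.04 -1.644
vertex -0.791 2.835 -2.438
endloop
endfacet
facet normal 0.188 -0.976 -0.113
outer loop
vertex 1.035 1.587 -1.813
vertex -0.511 1.381 -2.608
vertex 1.631 1.845 -3.042
endloop
endfacet
facet normal -0.430 -0.186 0.884
outer loop
vertex 1.035 1.587 -1.813
vertex 0.755 3.04 -1.644
vertex -0.511 1.381 -2.608
endloop
endfacet
facet normal -0.188 0.976 0.114
outer loop
vertex -0.791 2.835 -2.438
vertex 0.755 3.04 -1.644
vertex -0.195 3.093 -3.667
endloop
endfacet
facet normal 0.430 0.186 -0.884
outer loop
vertex 1.351 3.299 -2.872
vertex 1.631 1.845 -3.042
vertex -0.195 3.093 -3.667
endloop
endfacet
facet normal -0.189 0.975 0.114
outer loop
vertex -0.195 3.093 -3.667
vertex 0.755 3.04 -1.644
vertex 1.351 3.299 -2.872
endloop
endfacet
facet normal 0.884 0.117 0.453
outer loop
vertex 1.351 3.299 -2.872
vertex 1.035 1.587 -1.813
vertex 1.631 1.845 -3.042
endloop
endfacet
facet normal 0.883 0.117 0.454
outer loop
vertex 0.755 3.04 -1.644
vertex 1.035 1.587 -1.813
vertex 1.351 3.299 -2.872
endloop
endfacet
facet normal -0.618 0.733 0.284
outer loop
vertex 0.09 -3.205 0.24
vertex 1.459 -1.946 -0.033
vertex -0.379 -3.02 -1.257
endloop
endfacet
facet normal -0.728 -0.669 0.145
outer loop
vertex 0.121 -3.614 -1.487
vertex 0.09 -3.205 0.24
vertex -0.379 -3.02 -1.257
endloop
endfacet
facet normal -0.618 0.733 0.284
outer loop
vertex -0.379 -3.02 -1.257
vertex 1.459 -1.946 -0.033
vertex 0.99 -1.761 -1.53
endloop
endfacet
facet normal -0.297 0.117 -0.948
outer loop
vertex 0.99 -1.761 -1.53
vertex 0.121 -3.614 -1.487
vertex -0.379 -3.02 -1.257
endloop
endfacet
facet normal 0.297 -0.117 0.948
outer loop
vertex 0.09 -3.205 0.24
vertex 1.959 -2.54 -0.263
vertex 1.459 -1.946 -0.033
endloop
endfacet
facet normal -0.728 -0.669 0.145
outer loop
vertex 0.59 -3.799 0.01
vertex 0.09 -3.205 0.24
vertex 0.121 -3.614 -1.487
endloop
endfacet
facet normal 0.297 -0.117 0.948
outer loop
vertex 0.59 -3.799 0.01
vertex 1.959 -2.54 -0.263
vertex 0.09 -3.205 0.24
endloop
endfacet
facet normal 0.728 0.669 -0.145
outer loop
vertex 1.459 -1.946 -0.033
vertex 1.959 -2.54 -0.263
vertex 0.99 -1.761 -1.53
endloop
endfacet
facet normal -0.297 0.117 -0.948
outer loop
vertex 1.49 -2.355 -1.76
vertex 0.121 -3.614 -1.487
vertex 0.99 -1.761 -1.53
endloop
endfacet
facet normal 0.728 0.669 -0.145
outer loop
vertex 0.99 -1.761 -1.53
vertex 1.959 -2.54 -0.263
vertex 1.49 -2.355 -1.76
endloop
endfacet
facet normal 0.618 -0.733 -0.284
outer loop
vertex 1.49 -2.355 -1.76
vertex 0.59 -3.799 0.01
vertex 0.121 -3.614 -1.487
endloop
endfacet
facet normal 0.618 -0.733 -0.284
outer loop
vertex 1.959 -2.54 -0.263
vertex 0.59 -3.799 0.01
vertex 1.49 -2.355 -1.76
endloop
endfacet

endsolid


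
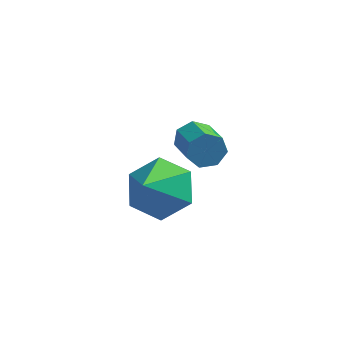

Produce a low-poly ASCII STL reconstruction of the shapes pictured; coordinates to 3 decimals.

solid 
facet normal 0.131 0.707 -0.695
outer loop
vertex -1.831 1.885 -3.18
vertex -2.754 2.186 -3.047
vertex -2.03 2.576 -2.514
endloop
endfacet
facet normal 0.773 -0.311 0.553
outer loop
vertex -1.831 1.885 -3.18
vertex -2.03 2.576 -2.514
vertex -2.946 1.154 -2.033
endloop
endfacet
facet normal 0.131 0.707 -0.695
outer loop
vertex -2.03 2.576 -2.514
vertex -2.754 2.186 -3.047
vertex -2.953 2.877 -2.381
endloop
endfacet
facet normal 0.202 0.195 0.960
outer loop
vertex -2.03 2.576 -2.514
vertex -2.953 2.877 -2.381
vertex -2.946 1.154 -2.033
endloop
endfacet
facet normal 0.131 0.707 -0.695
outer loop
vertex -2.953 2.877 -2.381
vertex -2.754 2.186 -3.047
vertex -3.677 2.488 -2.914
endloop
endfacet
facet normal -0.637 0.150 0.756
outer loop
vertex -2.953 2.877 -2.381
vertex -3.677 2.488 -2.914
vertex -2.946 1.154 -2.033
endloop
endfacet
facet normal 0.131 0.707 -0.695
outer loop
vertex -3.677 2.488 -2.914
vertex -2.754 2.186 -3.047
vertex -3.478 1.797 -3.58
endloop
endfacet
facet normal -0.905 -0.400 0.145
outer loop
vertex -3.677 2.488 -2.914
vertex -3.478 1.797 -3.58
vertex -2.946 1.154 -2.033
endloop
endfacet
facet normal 0.131 0.708 -0.694
outer loop
vertex -3.478 1.797 -3.58
vertex -2.754 2.186 -3.047
vertex -2.556 1.496 -3.713
endloop
endfacet
facet normal -0.333 -0.906 -0.262
outer loop
vertex -3.478 1.797 -3.58
vertex -2.556 1.496 -3.713
vertex -2.946 1.154 -2.033
endloop
endfacet
facet normal 0.131 0.708 -0.694
outer loop
vertex -2.556 1.496 -3.713
vertex -2.754 2.186 -3.047
vertex -1.831 1.885 -3.18
endloop
endfacet
facet normal 0.505 -0.861 -0.058
outer loop
vertex -2.556 1.496 -3.713
vertex -1.831 1.885 -3.18
vertex -2.946 1.154 -2.033
endloop
endfacet
facet normal -0.476 0.809 -0.343
outer loop
vertex -1.477 1.702 -0.82
vertex -1.754 1.735 -0.358
vertex -1.28 1.961 -0.483
endloop
endfacet
facet normal 0.772 0.199 -0.604
outer loop
vertex -1.477 1.702 -0.82
vertex -1.28 1.961 -0.483
vertex -0.928 0.772 -0.424
endloop
endfacet
facet normal 0.773 0.199 -0.602
outer loop
vertex -0.928 0.772 -0.424
vertex -1.28 1.961 -0.483
vertex -0.732 1.031 -0.087
endloop
endfacet
facet normal 0.477 -0.809 0.345
outer loop
vertex -0.928 0.772 -0.424
vertex -0.732 1.031 -0.087
vertex -1.206 0.805 0.038
endloop
endfacet
facet normal -0.476 0.809 -0.343
outer loop
vertex -1.28 1.961 -0.483
vertex -1.754 1.735 -0.358
vertex -1.44 2.05 -0.051
endloop
endfacet
facet normal 0.810 0.556 0.185
outer loop
vertex -1.28 1.961 -0.483
vertex -1.44 2.05 -0.051
vertex -0.732 1.031 -0.087
endloop
endfacet
facet normal 0.810 0.556 0.186
outer loop
vertex -0.732 1.031 -0.087
vertex -1.44 2.05 -0.051
vertex -0.892 1.12 0.344
endloop
endfacet
facet normal 0.476 -0.809 0.344
outer loop
vertex -0.732 1.031 -0.087
vertex -0.892 1.12 0.344
vertex -1.206 0.805 0.038
endloop
endfacet
facet normal -0.475 0.810 -0.344
outer loop
vertex -1.44 2.05 -0.051
vertex -1.754 1.735 -0.358
vertex -1.837 1.902 0.149
endloop
endfacet
facet normal 0.237 0.495 0.836
outer loop
vertex -1.44 2.05 -0.051
vertex -1.837 1.902 0.149
vertex -0.892 1.12 0.344
endloop
endfacet
facet normal 0.237 0.495 0.836
outer loop
vertex -0.892 1.12 0.344
vertex -1.837 1.902 0.149
vertex -1.289 0.971 0.545
endloop
endfacet
facet normal 0.477 -0.809 0.343
outer loop
vertex -0.892 1.12 0.344
vertex -1.289 0.971 0.545
vertex -1.206 0.805 0.038
endloop
endfacet
facet normal -0.477 0.809 -0.344
outer loop
vertex -1.837 1.902 0.149
vertex -1.754 1.735 -0.358
vertex -2.171 1.628 -0.032
endloop
endfacet
facet normal -0.514 0.061 0.856
outer loop
vertex -1.837 1.902 0.149
vertex -2.171 1.628 -0.032
vertex -1.289 0.971 0.545
endloop
endfacet
facet normal -0.515 0.060 0.855
outer loop
vertex -1.289 0.971 0.545
vertex -2.171 1.628 -0.032
vertex -1.623 0.697 0.363
endloop
endfacet
facet normal 0.477 -0.809 0.343
outer loop
vertex -1.289 0.971 0.545
vertex -1.623 0.697 0.363
vertex -1.206 0.805 0.038
endloop
endfacet
facet normal -0.477 0.809 -0.344
outer loop
vertex -2.171 1.628 -0.032
vertex -1.754 1.735 -0.358
vertex -2.191 1.435 -0.458
endloop
endfacet
facet normal -0.878 -0.419 0.231
outer loop
vertex -2.171 1.628 -0.032
vertex -2.191 1.435 -0.458
vertex -1.623 0.697 0.363
endloop
endfacet
facet normal -0.878 -0.419 0.231
outer loop
vertex -1.623 0.697 0.363
vertex -2.191 1.435 -0.458
vertex -1.643 0.504 -0.063
endloop
endfacet
facet normal 0.477 -0.809 0.344
outer loop
vertex -1.623 0.697 0.363
vertex -1.643 0.504 -0.063
vertex -1.206 0.805 0.038
endloop
endfacet
facet normal -0.477 0.809 -0.344
outer loop
vertex -2.191 1.435 -0.458
vertex -1.754 1.735 -0.358
vertex -1.882 1.468 -0.809
endloop
endfacet
facet normal -0.582 -0.583 -0.567
outer loop
vertex -2.191 1.435 -0.458
vertex -1.882 1.468 -0.809
vertex -1.643 0.504 -0.063
endloop
endfacet
facet normal -0.582 -0.583 -0.567
outer loop
vertex -1.643 0.504 -0.063
vertex -1.882 1.468 -0.809
vertex -1.334 0.537 -0.414
endloop
endfacet
facet normal 0.477 -0.809 0.344
outer loop
vertex -1.643 0.504 -0.063
vertex -1.334 0.537 -0.414
vertex -1.206 0.805 0.038
endloop
endfacet
facet normal -0.477 0.809 -0.344
outer loop
vertex -1.882 1.468 -0.809
vertex -1.754 1.735 -0.358
vertex -1.477 1.702 -0.82
endloop
endfacet
facet normal 0.153 -0.308 -0.939
outer loop
vertex -1.882 1.468 -0.809
vertex -1.477 1.702 -0.82
vertex -1.334 0.537 -0.414
endloop
endfacet
facet normal 0.155 -0.308 -0.939
outer loop
vertex -1.334 0.537 -0.414
vertex -1.477 1.702 -0.82
vertex -0.928 0.772 -0.424
endloop
endfacet
facet normal 0.477 -0.809 0.345
outer loop
vertex -1.334 0.537 -0.414
vertex -0.928 0.772 -0.424
vertex -1.206 0.805 0.038
endloop
endfacet

endsolid
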